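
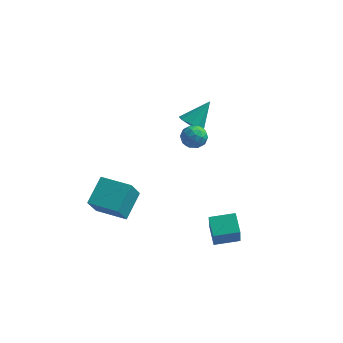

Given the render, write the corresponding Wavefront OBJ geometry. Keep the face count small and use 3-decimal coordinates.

v -0.21 0.013 2.718
v 0.253 0.306 2.227
v 0.707 -0.506 3.273
v 1.17 -0.213 2.782
v 0.826 0.22 3.267
v 0.26 0.541 2.924
v 0.7 -0.741 2.576
v 0.134 -0.42 2.233
v 0.816 -0.161 2.139
v 0.894 0.434 2.566
v 0.066 -0.634 2.934
v 0.144 -0.039 3.361
v -0.059 0.205 2.424
v 1.019 -0.405 3.076
v 0.817 -0.15 3.362
v 1.089 0.022 3.073
v -0.055 0.344 2.833
v 0.217 0.515 2.545
v 0.554 0.465 3.156
v 0.743 -0.715 2.955
v 1.015 -0.544 2.667
v -0.129 -0.222 2.427
v 0.143 -0.05 2.138
v 0.406 -0.665 2.344
v 0.544 0.103 2.083
v 1.083 -0.202 2.41
v 0.807 -0.513 2.289
v 0.474 -0.324 2.087
v 0.59 0.452 2.334
v 1.129 0.147 2.661
v 0.927 0.402 2.946
v 0.594 0.591 2.744
v 0.921 0.178 2.283
v -0.169 -0.347 2.839
v 0.37 -0.652 3.166
v 0.366 -0.791 2.756
v 0.033 -0.602 2.554
v -0.123 0.002 3.09
v 0.416 -0.303 3.417
v 0.486 0.124 3.413
v 0.153 0.313 3.211
v 0.039 -0.378 3.217
v 2.141 -2.01 -3.804
v 2.326 -2.736 -2.39
v 1.62 -1.078 -3.257
v 1.804 -1.804 -1.843
v 3.356 -1.416 -3.657
v 3.54 -2.142 -2.243
v 2.834 -0.484 -3.11
v 3.019 -1.21 -1.696
v -0.718 3.301 0.796
v -0.21 2.719 0.959
v -0.022 4.259 2.044
v 0.001 3.05 0.588
v -0.125 3.498 0.314
v -0.528 3.854 0.265
v -1.021 3.952 0.466
v -1.372 3.745 0.821
v -1.417 3.33 1.164
v -1.135 2.902 1.336
v -0.659 2.661 1.255
v -4.875 -0.023 -4.746
v -5.013 -0.868 -3.406
v -4.656 1.461 -3.787
v -4.794 0.615 -2.447
v -3.086 -0.295 -4.733
v -3.224 -1.141 -3.393
v -2.867 1.188 -3.774
v -3.005 0.343 -2.434
f 1 38 17
f 38 12 41
f 17 41 6
f 38 41 17
f 1 17 13
f 17 6 18
f 13 18 2
f 17 18 13
f 1 13 22
f 13 2 23
f 22 23 8
f 13 23 22
f 1 22 34
f 22 8 37
f 34 37 11
f 22 37 34
f 1 34 38
f 34 11 42
f 38 42 12
f 34 42 38
f 2 18 29
f 18 6 32
f 29 32 10
f 18 32 29
f 6 41 19
f 41 12 40
f 19 40 5
f 41 40 19
f 12 42 39
f 42 11 35
f 39 35 3
f 42 35 39
f 11 37 36
f 37 8 24
f 36 24 7
f 37 24 36
f 8 23 28
f 23 2 25
f 28 25 9
f 23 25 28
f 4 30 16
f 30 10 31
f 16 31 5
f 30 31 16
f 4 16 14
f 16 5 15
f 14 15 3
f 16 15 14
f 4 14 21
f 14 3 20
f 21 20 7
f 14 20 21
f 4 21 26
f 21 7 27
f 26 27 9
f 21 27 26
f 4 26 30
f 26 9 33
f 30 33 10
f 26 33 30
f 5 31 19
f 31 10 32
f 19 32 6
f 31 32 19
f 3 15 39
f 15 5 40
f 39 40 12
f 15 40 39
f 7 20 36
f 20 3 35
f 36 35 11
f 20 35 36
f 9 27 28
f 27 7 24
f 28 24 8
f 27 24 28
f 10 33 29
f 33 9 25
f 29 25 2
f 33 25 29
f 44 46 43
f 47 44 43
f 43 46 45
f 45 47 43
f 44 50 46
f 48 44 47
f 48 50 44
f 46 50 45
f 49 47 45
f 45 50 49
f 49 48 47
f 50 48 49
f 52 51 54
f 52 54 53
f 54 51 55
f 54 55 53
f 55 51 56
f 55 56 53
f 56 51 57
f 56 57 53
f 57 51 58
f 57 58 53
f 58 51 59
f 58 59 53
f 59 51 60
f 59 60 53
f 60 51 61
f 60 61 53
f 61 51 52
f 61 52 53
f 63 65 62
f 66 63 62
f 62 65 64
f 64 66 62
f 63 69 65
f 67 63 66
f 67 69 63
f 65 69 64
f 68 66 64
f 64 69 68
f 68 67 66
f 69 67 68



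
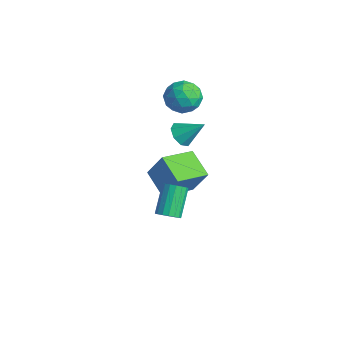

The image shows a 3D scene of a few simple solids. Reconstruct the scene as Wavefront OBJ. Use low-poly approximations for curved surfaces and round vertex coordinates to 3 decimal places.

v -2.19 -0.988 -3.444
v -1.436 -0.513 -1.834
v -2.414 0.993 -3.923
v -1.66 1.468 -2.313
v -0.56 -0.988 -4.207
v 0.194 -0.513 -2.597
v -0.784 0.993 -4.686
v -0.03 1.468 -3.076
v 4.085 -3.323 -1.077
v 4.51 -2.823 -1.151
v 3.639 -1.897 0.123
v 3.215 -2.397 0.197
v 4.279 -2.758 -1.356
v 3.408 -1.831 -0.082
v 4.004 -2.821 -1.498
v 3.133 -1.895 -0.224
v 3.747 -3 -1.543
v 2.877 -2.074 -0.269
v 3.568 -3.253 -1.481
v 2.698 -2.326 -0.207
v 3.508 -3.522 -1.327
v 2.637 -2.595 -0.053
v 3.579 -3.746 -1.116
v 2.709 -2.819 0.159
v 3.767 -3.872 -0.895
v 2.896 -2.945 0.379
v 4.027 -3.873 -0.717
v 3.157 -2.946 0.558
v 4.301 -3.748 -0.621
v 3.431 -2.821 0.654
v 4.525 -3.526 -0.629
v 3.655 -2.599 0.645
v 4.649 -3.257 -0.74
v 3.778 -2.33 0.534
v 4.643 -3.004 -0.928
v 3.773 -2.077 0.346
v 1.188 -0.902 2.09
v 1.75 -0.811 1.556
v 1.992 0.002 3.09
v 1.327 -0.391 1.517
v 0.823 -0.27 1.813
v 0.533 -0.519 2.271
v 0.626 -0.992 2.623
v 1.048 -1.412 2.662
v 1.553 -1.533 2.366
v 1.843 -1.284 1.908
v -2.219 0.634 2.783
v -1.646 0.924 3.655
v -0.734 0.276 1.925
v -0.161 0.566 2.797
v -0.76 -0.336 2.818
v -1.678 -0.115 3.348
v -0.702 1.315 2.232
v -1.62 1.536 2.762
v -0.708 1.344 3.314
v -0.744 0.324 3.677
v -1.636 0.876 1.903
v -1.672 -0.144 2.266
v -2.063 0.81 3.294
v -0.317 0.39 2.286
v -0.669 -0.14 2.298
v -0.332 0.03 2.811
v -2.082 0.2 3.114
v -1.745 0.37 3.627
v -1.224 -0.37 3.135
v -0.635 0.83 1.953
v -0.298 1 2.466
v -2.048 1.17 2.769
v -1.711 1.34 3.282
v -1.156 1.57 2.445
v -1.175 1.228 3.607
v -0.302 1.018 3.102
v -0.62 1.458 2.77
v -1.16 1.587 3.082
v -1.196 0.628 3.82
v -0.323 0.418 3.315
v -0.675 -0.112 3.328
v -1.215 0.018 3.639
v -0.645 0.876 3.619
v -2.057 0.782 2.265
v -1.184 0.572 1.76
v -1.165 1.182 1.941
v -1.705 1.312 2.252
v -2.078 0.182 2.478
v -1.205 -0.028 1.973
v -1.22 -0.387 2.498
v -1.76 -0.258 2.81
v -1.735 0.324 1.961
f 2 4 1
f 5 2 1
f 1 4 3
f 3 5 1
f 2 8 4
f 6 2 5
f 6 8 2
f 4 8 3
f 7 5 3
f 3 8 7
f 7 6 5
f 8 6 7
f 10 9 13
f 10 13 11
f 11 13 14
f 11 14 12
f 13 9 15
f 13 15 14
f 14 15 16
f 14 16 12
f 15 9 17
f 15 17 16
f 16 17 18
f 16 18 12
f 17 9 19
f 17 19 18
f 18 19 20
f 18 20 12
f 19 9 21
f 19 21 20
f 20 21 22
f 20 22 12
f 21 9 23
f 21 23 22
f 22 23 24
f 22 24 12
f 23 9 25
f 23 25 24
f 24 25 26
f 24 26 12
f 25 9 27
f 25 27 26
f 26 27 28
f 26 28 12
f 27 9 29
f 27 29 28
f 28 29 30
f 28 30 12
f 29 9 31
f 29 31 30
f 30 31 32
f 30 32 12
f 31 9 33
f 31 33 32
f 32 33 34
f 32 34 12
f 33 9 35
f 33 35 34
f 34 35 36
f 34 36 12
f 35 9 10
f 35 10 36
f 36 10 11
f 36 11 12
f 38 37 40
f 38 40 39
f 40 37 41
f 40 41 39
f 41 37 42
f 41 42 39
f 42 37 43
f 42 43 39
f 43 37 44
f 43 44 39
f 44 37 45
f 44 45 39
f 45 37 46
f 45 46 39
f 46 37 38
f 46 38 39
f 47 84 63
f 84 58 87
f 63 87 52
f 84 87 63
f 47 63 59
f 63 52 64
f 59 64 48
f 63 64 59
f 47 59 68
f 59 48 69
f 68 69 54
f 59 69 68
f 47 68 80
f 68 54 83
f 80 83 57
f 68 83 80
f 47 80 84
f 80 57 88
f 84 88 58
f 80 88 84
f 48 64 75
f 64 52 78
f 75 78 56
f 64 78 75
f 52 87 65
f 87 58 86
f 65 86 51
f 87 86 65
f 58 88 85
f 88 57 81
f 85 81 49
f 88 81 85
f 57 83 82
f 83 54 70
f 82 70 53
f 83 70 82
f 54 69 74
f 69 48 71
f 74 71 55
f 69 71 74
f 50 76 62
f 76 56 77
f 62 77 51
f 76 77 62
f 50 62 60
f 62 51 61
f 60 61 49
f 62 61 60
f 50 60 67
f 60 49 66
f 67 66 53
f 60 66 67
f 50 67 72
f 67 53 73
f 72 73 55
f 67 73 72
f 50 72 76
f 72 55 79
f 76 79 56
f 72 79 76
f 51 77 65
f 77 56 78
f 65 78 52
f 77 78 65
f 49 61 85
f 61 51 86
f 85 86 58
f 61 86 85
f 53 66 82
f 66 49 81
f 82 81 57
f 66 81 82
f 55 73 74
f 73 53 70
f 74 70 54
f 73 70 74
f 56 79 75
f 79 55 71
f 75 71 48
f 79 71 75



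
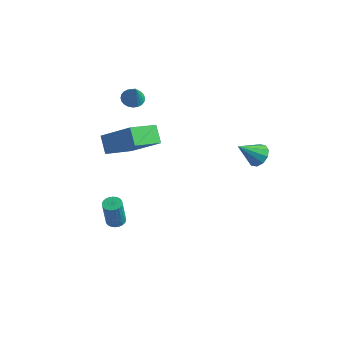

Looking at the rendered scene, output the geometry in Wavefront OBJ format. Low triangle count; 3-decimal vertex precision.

v -3.357 -0.522 3.164
v -2.873 -0.854 2.934
v -3.003 -0.818 4.336
v -2.771 -0.632 2.959
v -2.758 -0.393 3.016
v -2.837 -0.173 3.095
v -2.994 -0.007 3.184
v -3.207 0.08 3.271
v -3.442 0.076 3.341
v -3.665 -0.019 3.384
v -3.841 -0.19 3.393
v -3.943 -0.413 3.368
v -3.955 -0.651 3.311
v -3.877 -0.871 3.233
v -3.719 -1.037 3.143
v -3.507 -1.125 3.057
v -3.271 -1.121 2.987
v -3.049 -1.026 2.944
v -2.543 -3.814 -4.019
v -2.065 -3.591 -3.966
v -2.159 -3.763 -2.388
v -2.637 -3.986 -2.441
v -2.188 -3.425 -3.955
v -2.283 -3.597 -2.377
v -2.366 -3.319 -3.954
v -2.46 -3.491 -2.376
v -2.57 -3.288 -3.963
v -2.664 -3.46 -2.385
v -2.77 -3.337 -3.98
v -2.864 -3.509 -2.403
v -2.936 -3.458 -4.004
v -3.03 -3.63 -2.426
v -3.041 -3.634 -4.029
v -3.136 -3.806 -2.451
v -3.071 -3.838 -4.053
v -3.166 -4.01 -2.475
v -3.021 -4.037 -4.072
v -3.115 -4.209 -2.494
v -2.897 -4.203 -4.083
v -2.992 -4.375 -2.505
v -2.72 -4.309 -4.084
v -2.814 -4.481 -2.506
v -2.516 -4.34 -4.075
v -2.61 -4.512 -2.497
v -2.316 -4.291 -4.057
v -2.41 -4.463 -2.48
v -2.15 -4.17 -4.034
v -2.244 -4.342 -2.456
v -2.044 -3.994 -4.009
v -2.139 -4.166 -2.431
v -2.014 -3.79 -3.985
v -2.109 -3.962 -2.407
v -3.711 -0.591 0.116
v -4.303 -2.221 0.985
v -2.024 -0.47 1.491
v -2.616 -2.1 2.36
v -3.084 -1.2 -0.6
v -3.676 -2.83 0.269
v -1.397 -1.079 0.775
v -1.989 -2.709 1.644
v 3.596 0.066 1.131
v 4.119 -0.413 1.155
v 2.824 -0.726 2.189
v 4.207 -0.102 1.451
v 4.061 0.273 1.626
v 3.737 0.569 1.611
v 3.36 0.673 1.413
v 3.072 0.545 1.108
v 2.985 0.234 0.811
v 3.131 -0.142 0.637
v 3.454 -0.438 0.651
v 3.832 -0.541 0.849
f 2 1 4
f 2 4 3
f 4 1 5
f 4 5 3
f 5 1 6
f 5 6 3
f 6 1 7
f 6 7 3
f 7 1 8
f 7 8 3
f 8 1 9
f 8 9 3
f 9 1 10
f 9 10 3
f 10 1 11
f 10 11 3
f 11 1 12
f 11 12 3
f 12 1 13
f 12 13 3
f 13 1 14
f 13 14 3
f 14 1 15
f 14 15 3
f 15 1 16
f 15 16 3
f 16 1 17
f 16 17 3
f 17 1 18
f 17 18 3
f 18 1 2
f 18 2 3
f 20 19 23
f 20 23 21
f 21 23 24
f 21 24 22
f 23 19 25
f 23 25 24
f 24 25 26
f 24 26 22
f 25 19 27
f 25 27 26
f 26 27 28
f 26 28 22
f 27 19 29
f 27 29 28
f 28 29 30
f 28 30 22
f 29 19 31
f 29 31 30
f 30 31 32
f 30 32 22
f 31 19 33
f 31 33 32
f 32 33 34
f 32 34 22
f 33 19 35
f 33 35 34
f 34 35 36
f 34 36 22
f 35 19 37
f 35 37 36
f 36 37 38
f 36 38 22
f 37 19 39
f 37 39 38
f 38 39 40
f 38 40 22
f 39 19 41
f 39 41 40
f 40 41 42
f 40 42 22
f 41 19 43
f 41 43 42
f 42 43 44
f 42 44 22
f 43 19 45
f 43 45 44
f 44 45 46
f 44 46 22
f 45 19 47
f 45 47 46
f 46 47 48
f 46 48 22
f 47 19 49
f 47 49 48
f 48 49 50
f 48 50 22
f 49 19 51
f 49 51 50
f 50 51 52
f 50 52 22
f 51 19 20
f 51 20 52
f 52 20 21
f 52 21 22
f 54 56 53
f 57 54 53
f 53 56 55
f 55 57 53
f 54 60 56
f 58 54 57
f 58 60 54
f 56 60 55
f 59 57 55
f 55 60 59
f 59 58 57
f 60 58 59
f 62 61 64
f 62 64 63
f 64 61 65
f 64 65 63
f 65 61 66
f 65 66 63
f 66 61 67
f 66 67 63
f 67 61 68
f 67 68 63
f 68 61 69
f 68 69 63
f 69 61 70
f 69 70 63
f 70 61 71
f 70 71 63
f 71 61 72
f 71 72 63
f 72 61 62
f 72 62 63



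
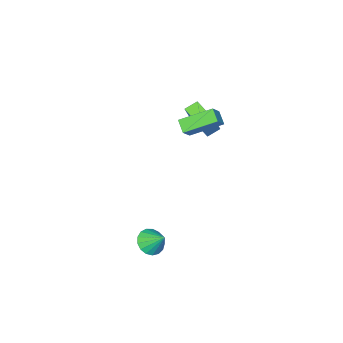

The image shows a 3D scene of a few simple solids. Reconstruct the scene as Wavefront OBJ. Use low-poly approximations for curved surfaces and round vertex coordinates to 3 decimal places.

v 3.883 0.251 -2.807
v 4.285 0.831 -3.349
v 3.757 1.249 -1.833
v 3.872 0.872 -3.444
v 3.461 0.771 -3.394
v 3.147 0.551 -3.208
v 3.002 0.262 -2.931
v 3.058 -0.03 -2.626
v 3.303 -0.257 -2.362
v 3.682 -0.367 -2.2
v 4.106 -0.336 -2.177
v 4.479 -0.171 -2.299
v 4.716 0.092 -2.537
v 4.761 0.391 -2.837
v 4.606 0.658 -3.13
v -2.002 -3.485 1.985
v -3.46 -2.205 2.956
v -1.705 -2.75 1.462
v -3.163 -1.47 2.433
v -1.257 -3.23 2.767
v -2.715 -1.95 3.738
v -0.96 -2.495 2.244
v -2.418 -1.215 3.215
v -3.849 -5.128 0.614
v -4.64 -4.901 1.002
v -3.694 -3.398 -0.08
v -4.485 -3.171 0.309
v -3.035 -4.649 1.991
v -3.826 -4.422 2.38
v -2.88 -2.919 1.298
v -3.671 -2.692 1.686
f 2 1 4
f 2 4 3
f 4 1 5
f 4 5 3
f 5 1 6
f 5 6 3
f 6 1 7
f 6 7 3
f 7 1 8
f 7 8 3
f 8 1 9
f 8 9 3
f 9 1 10
f 9 10 3
f 10 1 11
f 10 11 3
f 11 1 12
f 11 12 3
f 12 1 13
f 12 13 3
f 13 1 14
f 13 14 3
f 14 1 15
f 14 15 3
f 15 1 2
f 15 2 3
f 17 19 16
f 20 17 16
f 16 19 18
f 18 20 16
f 17 23 19
f 21 17 20
f 21 23 17
f 19 23 18
f 22 20 18
f 18 23 22
f 22 21 20
f 23 21 22
f 25 27 24
f 28 25 24
f 24 27 26
f 26 28 24
f 25 31 27
f 29 25 28
f 29 31 25
f 27 31 26
f 30 28 26
f 26 31 30
f 30 29 28
f 31 29 30



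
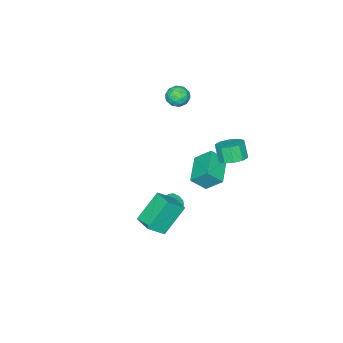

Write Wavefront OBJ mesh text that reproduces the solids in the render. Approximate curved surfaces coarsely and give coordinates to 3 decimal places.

v -1.389 -2.948 4.031
v -0.965 -3.438 4.442
v -1.995 -3.902 3.518
v -1.571 -4.392 3.929
v -2.087 -3.945 4.278
v -1.712 -3.355 4.596
v -1.248 -3.985 3.364
v -0.873 -3.395 3.682
v -0.878 -4.079 4.03
v -1.396 -4.054 4.595
v -1.564 -3.286 3.365
v -2.082 -3.261 3.93
v -1.124 -3.109 4.282
v -1.836 -4.231 3.678
v -2.139 -3.968 3.884
v -1.89 -4.256 4.125
v -1.563 -3.06 4.372
v -1.314 -3.348 4.614
v -1.973 -3.646 4.517
v -1.646 -3.992 3.346
v -1.397 -4.28 3.588
v -1.07 -3.084 3.835
v -0.821 -3.372 4.076
v -0.987 -3.694 3.443
v -0.823 -3.774 4.281
v -1.179 -4.335 3.979
v -0.989 -4.096 3.647
v -0.769 -3.749 3.834
v -1.128 -3.759 4.613
v -1.484 -4.32 4.311
v -1.788 -4.057 4.517
v -1.567 -3.711 4.704
v -1.077 -4.136 4.371
v -1.476 -3.02 3.649
v -1.832 -3.581 3.347
v -1.393 -3.629 3.256
v -1.172 -3.283 3.443
v -1.781 -3.005 3.981
v -2.137 -3.566 3.679
v -2.191 -3.591 4.126
v -1.971 -3.244 4.313
v -1.883 -3.204 3.589
v -3.07 -2.557 -2.74
v -2.421 -3.191 -1.894
v -3.395 -1.582 -1.76
v -2.746 -2.215 -0.914
v -1.494 -1.565 -3.206
v -0.845 -2.198 -2.36
v -1.819 -0.589 -2.226
v -1.17 -1.223 -1.38
v 0.7 -2.857 -4.364
v 1.173 -2.505 -4.391
v 0.812 -1.951 -3.462
v 0.34 -2.303 -3.436
v 0.87 -2.346 -4.604
v 0.509 -1.791 -3.676
v 0.488 -2.425 -4.705
v 0.127 -1.871 -3.777
v 0.205 -2.707 -4.647
v -0.156 -2.153 -3.718
v 0.154 -3.059 -4.456
v -0.207 -2.505 -3.528
v 0.359 -3.317 -4.222
v -0.002 -2.762 -3.294
v 0.723 -3.359 -4.055
v 0.363 -2.805 -3.127
v 1.078 -3.167 -4.032
v 0.717 -2.612 -3.104
v 1.255 -2.83 -4.165
v 0.894 -2.275 -3.237
v 2.161 -0.878 -1.15
v 3.07 -1.325 -0.288
v 2.607 0.282 -1.019
v 3.516 -0.165 -0.158
v 3.504 -1.215 -2.742
v 4.413 -1.662 -1.881
v 3.95 -0.055 -2.612
v 4.859 -0.502 -1.75
v -2.464 -0.375 -0.438
v -1.7 -0.809 -0.478
v -1.891 -1.239 0.539
v -2.656 -0.805 0.578
v -1.606 -0.322 -0.254
v -1.797 -0.752 0.762
v -1.839 0.144 -0.101
v -2.03 -0.285 0.915
v -2.312 0.412 -0.077
v -2.503 -0.017 0.94
v -2.843 0.38 -0.19
v -3.034 -0.05 0.826
v -3.229 0.059 -0.399
v -3.42 -0.371 0.618
v -3.323 -0.428 -0.622
v -3.514 -0.858 0.394
v -3.09 -0.895 -0.775
v -3.281 -1.324 0.241
v -2.617 -1.163 -0.8
v -2.808 -1.592 0.217
v -2.086 -1.13 -0.686
v -2.277 -1.56 0.33
f 1 38 17
f 38 12 41
f 17 41 6
f 38 41 17
f 1 17 13
f 17 6 18
f 13 18 2
f 17 18 13
f 1 13 22
f 13 2 23
f 22 23 8
f 13 23 22
f 1 22 34
f 22 8 37
f 34 37 11
f 22 37 34
f 1 34 38
f 34 11 42
f 38 42 12
f 34 42 38
f 2 18 29
f 18 6 32
f 29 32 10
f 18 32 29
f 6 41 19
f 41 12 40
f 19 40 5
f 41 40 19
f 12 42 39
f 42 11 35
f 39 35 3
f 42 35 39
f 11 37 36
f 37 8 24
f 36 24 7
f 37 24 36
f 8 23 28
f 23 2 25
f 28 25 9
f 23 25 28
f 4 30 16
f 30 10 31
f 16 31 5
f 30 31 16
f 4 16 14
f 16 5 15
f 14 15 3
f 16 15 14
f 4 14 21
f 14 3 20
f 21 20 7
f 14 20 21
f 4 21 26
f 21 7 27
f 26 27 9
f 21 27 26
f 4 26 30
f 26 9 33
f 30 33 10
f 26 33 30
f 5 31 19
f 31 10 32
f 19 32 6
f 31 32 19
f 3 15 39
f 15 5 40
f 39 40 12
f 15 40 39
f 7 20 36
f 20 3 35
f 36 35 11
f 20 35 36
f 9 27 28
f 27 7 24
f 28 24 8
f 27 24 28
f 10 33 29
f 33 9 25
f 29 25 2
f 33 25 29
f 44 46 43
f 47 44 43
f 43 46 45
f 45 47 43
f 44 50 46
f 48 44 47
f 48 50 44
f 46 50 45
f 49 47 45
f 45 50 49
f 49 48 47
f 50 48 49
f 52 51 55
f 52 55 53
f 53 55 56
f 53 56 54
f 55 51 57
f 55 57 56
f 56 57 58
f 56 58 54
f 57 51 59
f 57 59 58
f 58 59 60
f 58 60 54
f 59 51 61
f 59 61 60
f 60 61 62
f 60 62 54
f 61 51 63
f 61 63 62
f 62 63 64
f 62 64 54
f 63 51 65
f 63 65 64
f 64 65 66
f 64 66 54
f 65 51 67
f 65 67 66
f 66 67 68
f 66 68 54
f 67 51 69
f 67 69 68
f 68 69 70
f 68 70 54
f 69 51 52
f 69 52 70
f 70 52 53
f 70 53 54
f 72 74 71
f 75 72 71
f 71 74 73
f 73 75 71
f 72 78 74
f 76 72 75
f 76 78 72
f 74 78 73
f 77 75 73
f 73 78 77
f 77 76 75
f 78 76 77
f 80 79 83
f 80 83 81
f 81 83 84
f 81 84 82
f 83 79 85
f 83 85 84
f 84 85 86
f 84 86 82
f 85 79 87
f 85 87 86
f 86 87 88
f 86 88 82
f 87 79 89
f 87 89 88
f 88 89 90
f 88 90 82
f 89 79 91
f 89 91 90
f 90 91 92
f 90 92 82
f 91 79 93
f 91 93 92
f 92 93 94
f 92 94 82
f 93 79 95
f 93 95 94
f 94 95 96
f 94 96 82
f 95 79 97
f 95 97 96
f 96 97 98
f 96 98 82
f 97 79 99
f 97 99 98
f 98 99 100
f 98 100 82
f 99 79 80
f 99 80 100
f 100 80 81
f 100 81 82



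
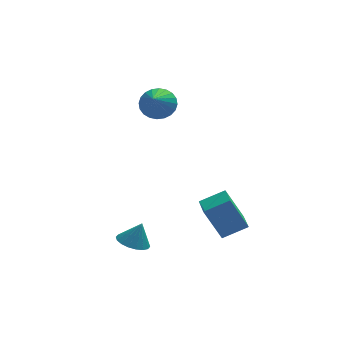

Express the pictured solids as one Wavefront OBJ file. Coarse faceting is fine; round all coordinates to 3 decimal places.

v -1.387 -1.595 -3.384
v -0.672 -1.77 -3.642
v -0.973 -1.485 -2.316
v -0.683 -1.425 -3.674
v -0.833 -1.113 -3.647
v -1.093 -0.896 -3.569
v -1.411 -0.818 -3.454
v -1.724 -0.894 -3.325
v -1.97 -1.108 -3.208
v -2.101 -1.419 -3.125
v -2.091 -1.765 -3.094
v -1.94 -2.076 -3.12
v -1.681 -2.293 -3.199
v -1.363 -2.371 -3.314
v -1.049 -2.295 -3.443
v -0.803 -2.081 -3.56
v 0.375 3.444 2.142
v 0.81 3.848 2.779
v -0.035 2.096 3.278
v 0.498 3.977 2.819
v 0.168 4.024 2.757
v -0.131 3.984 2.6
v -0.352 3.861 2.374
v -0.463 3.675 2.113
v -0.446 3.454 1.856
v -0.304 3.231 1.643
v -0.059 3.041 1.506
v 0.253 2.912 1.465
v 0.583 2.864 1.528
v 0.881 2.905 1.684
v 1.103 3.028 1.91
v 1.214 3.214 2.172
v 1.197 3.435 2.429
v 1.055 3.658 2.642
v 2.554 -1.152 -3.855
v 1.765 -0.907 -2.234
v 2.555 0.123 -4.048
v 1.766 0.368 -2.426
v 3.734 -1.068 -3.294
v 2.945 -0.823 -1.672
v 3.735 0.207 -3.486
v 2.946 0.452 -1.865
f 2 1 4
f 2 4 3
f 4 1 5
f 4 5 3
f 5 1 6
f 5 6 3
f 6 1 7
f 6 7 3
f 7 1 8
f 7 8 3
f 8 1 9
f 8 9 3
f 9 1 10
f 9 10 3
f 10 1 11
f 10 11 3
f 11 1 12
f 11 12 3
f 12 1 13
f 12 13 3
f 13 1 14
f 13 14 3
f 14 1 15
f 14 15 3
f 15 1 16
f 15 16 3
f 16 1 2
f 16 2 3
f 18 17 20
f 18 20 19
f 20 17 21
f 20 21 19
f 21 17 22
f 21 22 19
f 22 17 23
f 22 23 19
f 23 17 24
f 23 24 19
f 24 17 25
f 24 25 19
f 25 17 26
f 25 26 19
f 26 17 27
f 26 27 19
f 27 17 28
f 27 28 19
f 28 17 29
f 28 29 19
f 29 17 30
f 29 30 19
f 30 17 31
f 30 31 19
f 31 17 32
f 31 32 19
f 32 17 33
f 32 33 19
f 33 17 34
f 33 34 19
f 34 17 18
f 34 18 19
f 36 38 35
f 39 36 35
f 35 38 37
f 37 39 35
f 36 42 38
f 40 36 39
f 40 42 36
f 38 42 37
f 41 39 37
f 37 42 41
f 41 40 39
f 42 40 41



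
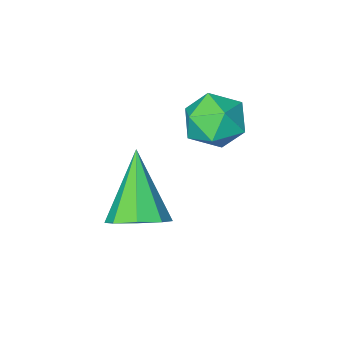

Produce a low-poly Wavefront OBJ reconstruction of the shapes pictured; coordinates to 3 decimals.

v -0.76 0.893 -1.644
v -0.119 0.525 -1.675
v -1.34 -0.233 -0.256
v -0.101 0.961 -1.314
v -0.469 1.357 -1.146
v -1.007 1.482 -1.27
v -1.4 1.262 -1.613
v -1.418 0.826 -1.974
v -1.05 0.43 -2.142
v -0.512 0.305 -2.018
v -3.077 0.622 0.895
v -2.452 0.155 0.68
v -3.768 0.165 -0.12
v -3.143 -0.302 -0.335
v -3.556 -0.465 0.342
v -3.129 -0.182 0.97
v -3.091 0.502 -0.41
v -2.664 0.785 0.218
v -2.461 0.081 -0.126
v -2.748 -0.517 0.338
v -3.472 0.837 0.222
v -3.759 0.239 0.686
f 2 1 4
f 2 4 3
f 4 1 5
f 4 5 3
f 5 1 6
f 5 6 3
f 6 1 7
f 6 7 3
f 7 1 8
f 7 8 3
f 8 1 9
f 8 9 3
f 9 1 10
f 9 10 3
f 10 1 2
f 10 2 3
f 11 22 16
f 11 16 12
f 11 12 18
f 11 18 21
f 11 21 22
f 12 16 20
f 16 22 15
f 22 21 13
f 21 18 17
f 18 12 19
f 14 20 15
f 14 15 13
f 14 13 17
f 14 17 19
f 14 19 20
f 15 20 16
f 13 15 22
f 17 13 21
f 19 17 18
f 20 19 12



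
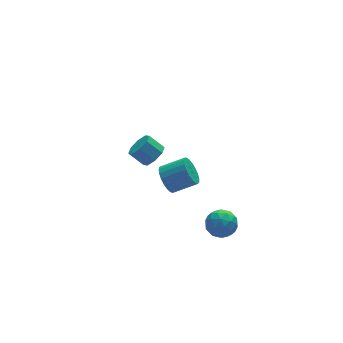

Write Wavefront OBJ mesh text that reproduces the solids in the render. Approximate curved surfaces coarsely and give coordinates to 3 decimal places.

v -4.609 -1.838 2.54
v -4.135 -1.297 2.016
v -2.878 -1.72 2.715
v -3.351 -2.262 3.24
v -4.219 -1.075 2.3
v -2.961 -1.499 2.999
v -4.37 -0.985 2.626
v -3.112 -1.409 3.325
v -4.562 -1.043 2.937
v -3.304 -1.466 3.636
v -4.762 -1.238 3.18
v -3.504 -1.661 3.879
v -4.936 -1.537 3.311
v -3.678 -1.96 4.01
v -5.053 -1.888 3.31
v -3.795 -2.311 4.009
v -5.094 -2.23 3.175
v -3.836 -2.654 3.875
v -5.05 -2.505 2.931
v -3.793 -2.928 3.63
v -4.931 -2.664 2.619
v -3.673 -3.088 3.318
v -4.755 -2.681 2.294
v -3.498 -3.104 2.993
v -4.555 -2.552 2.011
v -3.297 -2.975 2.71
v -4.363 -2.299 1.82
v -3.106 -2.722 2.519
v -4.215 -1.967 1.753
v -2.957 -2.39 2.452
v -4.134 -1.613 1.823
v -2.876 -2.036 2.522
v -1.596 -2.687 -0.635
v -1.187 -3.25 -1.292
v -2.913 -3.49 -0.768
v -2.504 -4.053 -1.425
v -2.22 -4.099 -0.512
v -1.406 -3.602 -0.43
v -2.694 -3.138 -1.63
v -1.88 -2.641 -1.548
v -1.865 -3.528 -1.907
v -1.573 -4.122 -1.216
v -2.527 -2.618 -0.844
v -2.235 -3.212 -0.153
v -1.276 -2.898 -0.952
v -2.824 -3.842 -1.108
v -2.657 -3.869 -0.571
v -2.417 -4.2 -0.958
v -1.405 -3.105 -0.445
v -1.164 -3.436 -0.832
v -1.772 -3.935 -0.373
v -2.936 -3.304 -1.228
v -2.695 -3.635 -1.615
v -1.683 -2.54 -1.102
v -1.443 -2.871 -1.489
v -2.328 -2.805 -1.687
v -1.434 -3.392 -1.7
v -2.208 -3.864 -1.778
v -2.32 -3.326 -1.898
v -1.841 -3.035 -1.85
v -1.262 -3.741 -1.294
v -2.036 -4.213 -1.372
v -1.869 -4.24 -0.835
v -1.391 -3.949 -0.787
v -1.661 -3.905 -1.655
v -2.064 -2.527 -0.688
v -2.838 -2.999 -0.766
v -2.709 -2.791 -1.273
v -2.231 -2.5 -1.225
v -1.892 -2.876 -0.282
v -2.666 -3.348 -0.36
v -2.259 -3.705 -0.21
v -1.78 -3.414 -0.162
v -2.439 -2.835 -0.405
v -3.101 3.637 -0.959
v -2.467 4.187 -0.825
v -3.145 4.774 -0.027
v -3.779 4.223 -0.161
v -2.866 4.377 -1.303
v -3.543 4.964 -0.505
v -3.402 4.134 -1.58
v -4.079 4.72 -0.782
v -3.762 3.599 -1.492
v -4.44 4.186 -0.694
v -3.735 3.086 -1.093
v -4.413 3.673 -0.295
v -3.337 2.896 -0.615
v -4.014 3.483 0.183
v -2.801 3.14 -0.338
v -3.478 3.726 0.46
v -2.44 3.674 -0.426
v -3.118 4.261 0.372
f 2 1 5
f 2 5 3
f 3 5 6
f 3 6 4
f 5 1 7
f 5 7 6
f 6 7 8
f 6 8 4
f 7 1 9
f 7 9 8
f 8 9 10
f 8 10 4
f 9 1 11
f 9 11 10
f 10 11 12
f 10 12 4
f 11 1 13
f 11 13 12
f 12 13 14
f 12 14 4
f 13 1 15
f 13 15 14
f 14 15 16
f 14 16 4
f 15 1 17
f 15 17 16
f 16 17 18
f 16 18 4
f 17 1 19
f 17 19 18
f 18 19 20
f 18 20 4
f 19 1 21
f 19 21 20
f 20 21 22
f 20 22 4
f 21 1 23
f 21 23 22
f 22 23 24
f 22 24 4
f 23 1 25
f 23 25 24
f 24 25 26
f 24 26 4
f 25 1 27
f 25 27 26
f 26 27 28
f 26 28 4
f 27 1 29
f 27 29 28
f 28 29 30
f 28 30 4
f 29 1 31
f 29 31 30
f 30 31 32
f 30 32 4
f 31 1 2
f 31 2 32
f 32 2 3
f 32 3 4
f 33 70 49
f 70 44 73
f 49 73 38
f 70 73 49
f 33 49 45
f 49 38 50
f 45 50 34
f 49 50 45
f 33 45 54
f 45 34 55
f 54 55 40
f 45 55 54
f 33 54 66
f 54 40 69
f 66 69 43
f 54 69 66
f 33 66 70
f 66 43 74
f 70 74 44
f 66 74 70
f 34 50 61
f 50 38 64
f 61 64 42
f 50 64 61
f 38 73 51
f 73 44 72
f 51 72 37
f 73 72 51
f 44 74 71
f 74 43 67
f 71 67 35
f 74 67 71
f 43 69 68
f 69 40 56
f 68 56 39
f 69 56 68
f 40 55 60
f 55 34 57
f 60 57 41
f 55 57 60
f 36 62 48
f 62 42 63
f 48 63 37
f 62 63 48
f 36 48 46
f 48 37 47
f 46 47 35
f 48 47 46
f 36 46 53
f 46 35 52
f 53 52 39
f 46 52 53
f 36 53 58
f 53 39 59
f 58 59 41
f 53 59 58
f 36 58 62
f 58 41 65
f 62 65 42
f 58 65 62
f 37 63 51
f 63 42 64
f 51 64 38
f 63 64 51
f 35 47 71
f 47 37 72
f 71 72 44
f 47 72 71
f 39 52 68
f 52 35 67
f 68 67 43
f 52 67 68
f 41 59 60
f 59 39 56
f 60 56 40
f 59 56 60
f 42 65 61
f 65 41 57
f 61 57 34
f 65 57 61
f 76 75 79
f 76 79 77
f 77 79 80
f 77 80 78
f 79 75 81
f 79 81 80
f 80 81 82
f 80 82 78
f 81 75 83
f 81 83 82
f 82 83 84
f 82 84 78
f 83 75 85
f 83 85 84
f 84 85 86
f 84 86 78
f 85 75 87
f 85 87 86
f 86 87 88
f 86 88 78
f 87 75 89
f 87 89 88
f 88 89 90
f 88 90 78
f 89 75 91
f 89 91 90
f 90 91 92
f 90 92 78
f 91 75 76
f 91 76 92
f 92 76 77
f 92 77 78



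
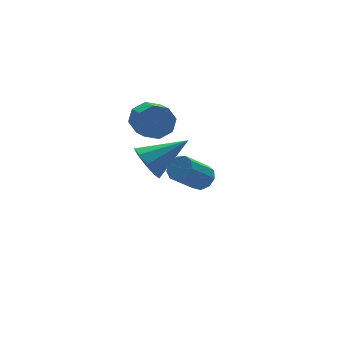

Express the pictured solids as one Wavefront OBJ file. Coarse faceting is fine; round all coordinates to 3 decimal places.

v -3.162 -0.395 0.149
v -2.767 -0.016 -0.378
v -1.738 -0.685 1.011
v -2.926 0.31 -0.006
v -3.195 0.306 0.439
v -3.449 -0.026 0.748
v -3.569 -0.531 0.777
v -3.499 -0.972 0.512
v -3.271 -1.144 0.077
v -2.992 -0.966 -0.324
v -2.793 -0.52 -0.503
v -0.908 3.894 -0.828
v -0.354 4.011 -0.322
v -0.517 3.063 0.075
v -1.072 2.946 -0.432
v -0.875 4.182 -0.126
v -1.038 3.235 0.271
v -1.415 4.185 -0.342
v -1.578 3.237 0.055
v -1.658 4.017 -0.843
v -1.821 3.069 -0.446
v -1.463 3.777 -1.335
v -1.626 2.829 -0.938
v -0.942 3.605 -1.531
v -1.105 2.658 -1.134
v -0.402 3.603 -1.315
v -0.565 2.655 -0.918
v -0.159 3.771 -0.814
v -0.322 2.823 -0.417
v 1.102 3.474 -4.493
v 1.507 3.292 -4.103
v 0.462 3.124 -3.098
v 0.058 3.306 -3.487
v 1.464 3.693 -4.081
v 0.419 3.525 -3.075
v 1.252 3.991 -4.251
v 0.207 3.823 -3.246
v 0.97 4.047 -4.535
v -0.075 3.88 -3.529
v 0.75 3.835 -4.798
v -0.295 3.668 -3.793
v 0.695 3.454 -4.919
v -0.35 3.286 -3.914
v 0.831 3.082 -4.841
v -0.214 2.915 -3.835
v 1.093 2.894 -4.599
v 0.048 2.726 -3.593
v 1.36 2.976 -4.308
v 0.315 2.809 -3.302
f 2 1 4
f 2 4 3
f 4 1 5
f 4 5 3
f 5 1 6
f 5 6 3
f 6 1 7
f 6 7 3
f 7 1 8
f 7 8 3
f 8 1 9
f 8 9 3
f 9 1 10
f 9 10 3
f 10 1 11
f 10 11 3
f 11 1 2
f 11 2 3
f 13 12 16
f 13 16 14
f 14 16 17
f 14 17 15
f 16 12 18
f 16 18 17
f 17 18 19
f 17 19 15
f 18 12 20
f 18 20 19
f 19 20 21
f 19 21 15
f 20 12 22
f 20 22 21
f 21 22 23
f 21 23 15
f 22 12 24
f 22 24 23
f 23 24 25
f 23 25 15
f 24 12 26
f 24 26 25
f 25 26 27
f 25 27 15
f 26 12 28
f 26 28 27
f 27 28 29
f 27 29 15
f 28 12 13
f 28 13 29
f 29 13 14
f 29 14 15
f 31 30 34
f 31 34 32
f 32 34 35
f 32 35 33
f 34 30 36
f 34 36 35
f 35 36 37
f 35 37 33
f 36 30 38
f 36 38 37
f 37 38 39
f 37 39 33
f 38 30 40
f 38 40 39
f 39 40 41
f 39 41 33
f 40 30 42
f 40 42 41
f 41 42 43
f 41 43 33
f 42 30 44
f 42 44 43
f 43 44 45
f 43 45 33
f 44 30 46
f 44 46 45
f 45 46 47
f 45 47 33
f 46 30 48
f 46 48 47
f 47 48 49
f 47 49 33
f 48 30 31
f 48 31 49
f 49 31 32
f 49 32 33



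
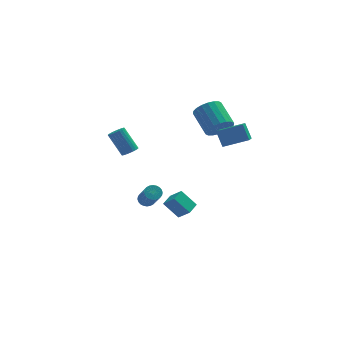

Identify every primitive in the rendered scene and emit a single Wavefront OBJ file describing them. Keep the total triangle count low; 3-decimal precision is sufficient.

v -1.769 1.986 -4.486
v -1.417 1.728 -4.787
v -1.18 0.496 -3.456
v -1.531 0.754 -3.154
v -1.295 1.861 -4.687
v -1.057 0.628 -3.355
v -1.244 2.012 -4.555
v -1.006 0.78 -3.224
v -1.273 2.16 -4.413
v -1.036 0.927 -3.082
v -1.378 2.281 -4.283
v -1.14 1.049 -2.951
v -1.542 2.357 -4.183
v -1.305 1.125 -2.851
v -1.741 2.377 -4.129
v -1.503 1.145 -2.797
v -1.944 2.337 -4.13
v -1.706 1.105 -2.798
v -2.12 2.244 -4.184
v -1.883 1.012 -2.853
v -2.243 2.112 -4.285
v -2.005 0.879 -2.953
v -2.294 1.96 -4.416
v -2.056 0.728 -3.085
v -2.264 1.813 -4.558
v -2.027 0.58 -3.227
v -2.16 1.691 -4.689
v -1.922 0.459 -3.357
v -1.995 1.615 -4.789
v -1.758 0.383 -3.457
v -1.797 1.595 -4.843
v -1.559 0.363 -3.511
v -1.594 1.635 -4.842
v -1.356 0.403 -3.51
v 0.007 -2.821 -2.631
v -0.784 -2.45 -1.696
v -0.544 -2.331 -3.292
v -1.335 -1.961 -2.356
v 0.495 -2.099 -2.504
v -0.296 -1.729 -1.568
v -0.056 -1.61 -3.164
v -0.847 -1.239 -2.229
v 2.018 -0.417 2.461
v 2.636 -0.582 3.05
v 2.14 0.772 3.949
v 1.522 0.937 3.359
v 2.817 -0.35 2.799
v 2.32 1.005 3.698
v 2.839 -0.13 2.481
v 2.343 1.225 3.38
v 2.699 0.032 2.159
v 2.203 1.387 3.058
v 2.424 0.106 1.896
v 1.928 1.461 2.795
v 2.069 0.075 1.745
v 1.572 1.43 2.644
v 1.703 -0.052 1.736
v 1.207 1.303 2.635
v 1.4 -0.252 1.871
v 0.904 1.102 2.77
v 1.22 -0.485 2.122
v 0.723 0.87 3.021
v 1.197 -0.705 2.44
v 0.701 0.65 3.339
v 1.337 -0.867 2.762
v 0.841 0.488 3.661
v 1.612 -0.941 3.025
v 1.116 0.414 3.924
v 1.968 -0.91 3.176
v 1.471 0.445 4.075
v 2.333 -0.783 3.185
v 1.837 0.572 4.084
v -3.081 -1.613 1.759
v -2.678 -1.75 2.038
v -3.355 -1.124 3.321
v -3.759 -0.987 3.041
v -2.623 -1.568 1.978
v -3.301 -0.942 3.261
v -2.639 -1.393 1.885
v -3.316 -0.767 3.168
v -2.722 -1.252 1.772
v -3.399 -0.626 3.055
v -2.859 -1.165 1.657
v -3.536 -0.539 2.94
v -3.031 -1.147 1.558
v -3.708 -0.521 2.841
v -3.21 -1.2 1.489
v -3.887 -0.573 2.772
v -3.369 -1.315 1.461
v -4.047 -0.689 2.744
v -3.485 -1.476 1.479
v -4.162 -0.85 2.762
v -3.539 -1.658 1.539
v -4.217 -1.032 2.822
v -3.524 -1.833 1.632
v -4.201 -1.207 2.915
v -3.441 -1.974 1.745
v -4.118 -1.348 3.028
v -3.304 -2.061 1.86
v -3.981 -1.435 3.143
v -3.132 -2.079 1.959
v -3.809 -1.453 3.242
v -2.953 -2.027 2.028
v -3.63 -1.4 3.311
v -2.793 -1.911 2.056
v -3.471 -1.285 3.339
v 1.636 -3.619 2.944
v 1.365 -3.102 3.853
v 1.929 -2.744 2.533
v 1.659 -2.227 3.442
v 3.021 -3.833 3.478
v 2.751 -3.316 4.387
v 3.315 -2.958 3.067
v 3.044 -2.441 3.976
f 2 1 5
f 2 5 3
f 3 5 6
f 3 6 4
f 5 1 7
f 5 7 6
f 6 7 8
f 6 8 4
f 7 1 9
f 7 9 8
f 8 9 10
f 8 10 4
f 9 1 11
f 9 11 10
f 10 11 12
f 10 12 4
f 11 1 13
f 11 13 12
f 12 13 14
f 12 14 4
f 13 1 15
f 13 15 14
f 14 15 16
f 14 16 4
f 15 1 17
f 15 17 16
f 16 17 18
f 16 18 4
f 17 1 19
f 17 19 18
f 18 19 20
f 18 20 4
f 19 1 21
f 19 21 20
f 20 21 22
f 20 22 4
f 21 1 23
f 21 23 22
f 22 23 24
f 22 24 4
f 23 1 25
f 23 25 24
f 24 25 26
f 24 26 4
f 25 1 27
f 25 27 26
f 26 27 28
f 26 28 4
f 27 1 29
f 27 29 28
f 28 29 30
f 28 30 4
f 29 1 31
f 29 31 30
f 30 31 32
f 30 32 4
f 31 1 33
f 31 33 32
f 32 33 34
f 32 34 4
f 33 1 2
f 33 2 34
f 34 2 3
f 34 3 4
f 36 38 35
f 39 36 35
f 35 38 37
f 37 39 35
f 36 42 38
f 40 36 39
f 40 42 36
f 38 42 37
f 41 39 37
f 37 42 41
f 41 40 39
f 42 40 41
f 44 43 47
f 44 47 45
f 45 47 48
f 45 48 46
f 47 43 49
f 47 49 48
f 48 49 50
f 48 50 46
f 49 43 51
f 49 51 50
f 50 51 52
f 50 52 46
f 51 43 53
f 51 53 52
f 52 53 54
f 52 54 46
f 53 43 55
f 53 55 54
f 54 55 56
f 54 56 46
f 55 43 57
f 55 57 56
f 56 57 58
f 56 58 46
f 57 43 59
f 57 59 58
f 58 59 60
f 58 60 46
f 59 43 61
f 59 61 60
f 60 61 62
f 60 62 46
f 61 43 63
f 61 63 62
f 62 63 64
f 62 64 46
f 63 43 65
f 63 65 64
f 64 65 66
f 64 66 46
f 65 43 67
f 65 67 66
f 66 67 68
f 66 68 46
f 67 43 69
f 67 69 68
f 68 69 70
f 68 70 46
f 69 43 71
f 69 71 70
f 70 71 72
f 70 72 46
f 71 43 44
f 71 44 72
f 72 44 45
f 72 45 46
f 74 73 77
f 74 77 75
f 75 77 78
f 75 78 76
f 77 73 79
f 77 79 78
f 78 79 80
f 78 80 76
f 79 73 81
f 79 81 80
f 80 81 82
f 80 82 76
f 81 73 83
f 81 83 82
f 82 83 84
f 82 84 76
f 83 73 85
f 83 85 84
f 84 85 86
f 84 86 76
f 85 73 87
f 85 87 86
f 86 87 88
f 86 88 76
f 87 73 89
f 87 89 88
f 88 89 90
f 88 90 76
f 89 73 91
f 89 91 90
f 90 91 92
f 90 92 76
f 91 73 93
f 91 93 92
f 92 93 94
f 92 94 76
f 93 73 95
f 93 95 94
f 94 95 96
f 94 96 76
f 95 73 97
f 95 97 96
f 96 97 98
f 96 98 76
f 97 73 99
f 97 99 98
f 98 99 100
f 98 100 76
f 99 73 101
f 99 101 100
f 100 101 102
f 100 102 76
f 101 73 103
f 101 103 102
f 102 103 104
f 102 104 76
f 103 73 105
f 103 105 104
f 104 105 106
f 104 106 76
f 105 73 74
f 105 74 106
f 106 74 75
f 106 75 76
f 108 110 107
f 111 108 107
f 107 110 109
f 109 111 107
f 108 114 110
f 112 108 111
f 112 114 108
f 110 114 109
f 113 111 109
f 109 114 113
f 113 112 111
f 114 112 113



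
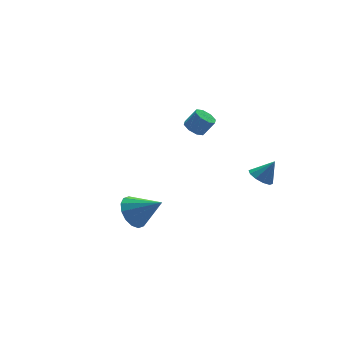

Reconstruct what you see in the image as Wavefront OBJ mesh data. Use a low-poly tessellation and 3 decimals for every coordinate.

v 3.177 -2.108 -1.842
v 3.574 -2.555 -2.186
v 3.843 -2.272 -0.858
v 3.741 -2.165 -2.234
v 3.693 -1.754 -2.133
v 3.447 -1.478 -1.92
v 3.098 -1.443 -1.678
v 2.779 -1.661 -1.498
v 2.612 -2.051 -1.45
v 2.661 -2.462 -1.551
v 2.907 -2.738 -1.764
v 3.256 -2.773 -2.006
v -3.34 -1.482 -2.336
v -2.604 -0.912 -2.464
v -2.4 -2.478 -1.364
v -2.83 -0.739 -2.069
v -3.192 -0.766 -1.746
v -3.594 -0.984 -1.58
v -3.928 -1.336 -1.617
v -4.105 -1.727 -1.847
v -4.077 -2.052 -2.208
v -3.851 -2.225 -2.603
v -3.489 -2.198 -2.926
v -3.087 -1.98 -3.092
v -2.753 -1.628 -3.055
v -2.576 -1.237 -2.825
v 2.235 2.523 -0.775
v 2.717 2.842 -0.997
v 3.248 2.617 -0.167
v 2.765 2.297 0.055
v 2.425 3.111 -0.737
v 2.956 2.886 0.093
v 2.022 3.036 -0.499
v 2.552 2.81 0.33
v 1.743 2.659 -0.423
v 2.273 2.434 0.406
v 1.752 2.203 -0.553
v 2.283 1.978 0.277
v 2.044 1.934 -0.813
v 2.575 1.709 0.017
v 2.448 2.01 -1.05
v 2.978 1.784 -0.221
v 2.727 2.386 -1.126
v 3.257 2.161 -0.297
f 2 1 4
f 2 4 3
f 4 1 5
f 4 5 3
f 5 1 6
f 5 6 3
f 6 1 7
f 6 7 3
f 7 1 8
f 7 8 3
f 8 1 9
f 8 9 3
f 9 1 10
f 9 10 3
f 10 1 11
f 10 11 3
f 11 1 12
f 11 12 3
f 12 1 2
f 12 2 3
f 14 13 16
f 14 16 15
f 16 13 17
f 16 17 15
f 17 13 18
f 17 18 15
f 18 13 19
f 18 19 15
f 19 13 20
f 19 20 15
f 20 13 21
f 20 21 15
f 21 13 22
f 21 22 15
f 22 13 23
f 22 23 15
f 23 13 24
f 23 24 15
f 24 13 25
f 24 25 15
f 25 13 26
f 25 26 15
f 26 13 14
f 26 14 15
f 28 27 31
f 28 31 29
f 29 31 32
f 29 32 30
f 31 27 33
f 31 33 32
f 32 33 34
f 32 34 30
f 33 27 35
f 33 35 34
f 34 35 36
f 34 36 30
f 35 27 37
f 35 37 36
f 36 37 38
f 36 38 30
f 37 27 39
f 37 39 38
f 38 39 40
f 38 40 30
f 39 27 41
f 39 41 40
f 40 41 42
f 40 42 30
f 41 27 43
f 41 43 42
f 42 43 44
f 42 44 30
f 43 27 28
f 43 28 44
f 44 28 29
f 44 29 30



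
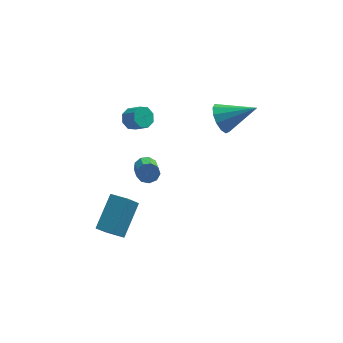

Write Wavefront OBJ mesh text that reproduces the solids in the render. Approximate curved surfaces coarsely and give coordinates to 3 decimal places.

v -2.549 3.434 1.21
v -2.031 3.849 1.064
v -1.433 3.322 1.684
v -1.951 2.906 1.83
v -2.309 4.014 1.472
v -1.711 3.486 2.092
v -2.728 3.838 1.726
v -2.13 3.311 2.347
v -3.042 3.426 1.678
v -2.444 2.898 2.298
v -3.067 3.018 1.356
v -2.469 2.491 1.976
v -2.789 2.854 0.948
v -2.191 2.326 1.568
v -2.37 3.029 0.693
v -1.772 2.502 1.314
v -2.056 3.442 0.742
v -1.458 2.914 1.362
v -4.79 -1.811 -2.665
v -3.923 -0.283 -1.391
v -4.239 -1.3 -3.652
v -3.372 0.227 -2.378
v -3.908 -2.447 -2.502
v -3.041 -0.92 -1.228
v -3.357 -1.937 -3.489
v -2.49 -0.409 -2.215
v 2.052 2.573 1.69
v 2.527 2.69 0.875
v 3.868 2.307 2.71
v 2.477 3.177 1.092
v 2.292 3.472 1.498
v 2.031 3.482 1.965
v 1.776 3.204 2.345
v 1.61 2.725 2.517
v 1.583 2.198 2.426
v 1.706 1.79 2.101
v 1.938 1.631 1.646
v 2.207 1.771 1.205
v 2.426 2.166 0.917
v -1.905 2.669 -2.276
v -1.367 2.848 -1.981
v -1.316 1.691 -1.368
v -1.855 1.511 -1.664
v -1.714 2.961 -1.739
v -1.664 1.804 -1.127
v -2.151 2.936 -1.75
v -2.101 1.779 -1.137
v -2.473 2.787 -2.006
v -2.423 1.63 -1.394
v -2.529 2.582 -2.389
v -2.479 1.425 -1.777
v -2.293 2.418 -2.719
v -2.243 1.26 -2.107
v -1.876 2.371 -2.842
v -1.825 1.214 -2.23
v -1.472 2.463 -2.7
v -1.422 1.306 -2.088
v -1.271 2.652 -2.36
v -1.221 1.495 -1.748
f 2 1 5
f 2 5 3
f 3 5 6
f 3 6 4
f 5 1 7
f 5 7 6
f 6 7 8
f 6 8 4
f 7 1 9
f 7 9 8
f 8 9 10
f 8 10 4
f 9 1 11
f 9 11 10
f 10 11 12
f 10 12 4
f 11 1 13
f 11 13 12
f 12 13 14
f 12 14 4
f 13 1 15
f 13 15 14
f 14 15 16
f 14 16 4
f 15 1 17
f 15 17 16
f 16 17 18
f 16 18 4
f 17 1 2
f 17 2 18
f 18 2 3
f 18 3 4
f 20 22 19
f 23 20 19
f 19 22 21
f 21 23 19
f 20 26 22
f 24 20 23
f 24 26 20
f 22 26 21
f 25 23 21
f 21 26 25
f 25 24 23
f 26 24 25
f 28 27 30
f 28 30 29
f 30 27 31
f 30 31 29
f 31 27 32
f 31 32 29
f 32 27 33
f 32 33 29
f 33 27 34
f 33 34 29
f 34 27 35
f 34 35 29
f 35 27 36
f 35 36 29
f 36 27 37
f 36 37 29
f 37 27 38
f 37 38 29
f 38 27 39
f 38 39 29
f 39 27 28
f 39 28 29
f 41 40 44
f 41 44 42
f 42 44 45
f 42 45 43
f 44 40 46
f 44 46 45
f 45 46 47
f 45 47 43
f 46 40 48
f 46 48 47
f 47 48 49
f 47 49 43
f 48 40 50
f 48 50 49
f 49 50 51
f 49 51 43
f 50 40 52
f 50 52 51
f 51 52 53
f 51 53 43
f 52 40 54
f 52 54 53
f 53 54 55
f 53 55 43
f 54 40 56
f 54 56 55
f 55 56 57
f 55 57 43
f 56 40 58
f 56 58 57
f 57 58 59
f 57 59 43
f 58 40 41
f 58 41 59
f 59 41 42
f 59 42 43



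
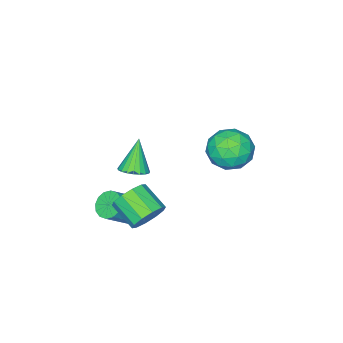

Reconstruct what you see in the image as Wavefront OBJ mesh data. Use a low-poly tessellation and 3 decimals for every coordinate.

v 2.243 1.488 -3.992
v 2.727 1.805 -4.47
v 3.96 1.589 -3.366
v 3.477 1.272 -2.888
v 2.588 2.099 -4.258
v 3.822 1.883 -3.153
v 2.357 2.229 -3.974
v 3.591 2.013 -2.87
v 2.096 2.161 -3.696
v 3.329 1.945 -2.591
v 1.874 1.913 -3.496
v 3.107 1.696 -2.392
v 1.751 1.55 -3.43
v 2.984 1.334 -2.325
v 1.76 1.171 -3.514
v 2.993 0.955 -2.41
v 1.898 0.877 -3.727
v 3.132 0.661 -2.622
v 2.129 0.747 -4.01
v 3.363 0.531 -2.906
v 2.391 0.815 -4.289
v 3.624 0.599 -3.184
v 2.613 1.064 -4.488
v 3.846 0.847 -3.384
v 2.736 1.426 -4.555
v 3.969 1.21 -3.45
v 3.246 3.542 -2.508
v 3.926 3.778 -1.951
v 3.814 2.454 -1.255
v 3.134 2.218 -1.812
v 3.442 3.943 -1.715
v 3.331 2.619 -1.019
v 2.884 3.954 -1.782
v 2.772 2.631 -1.086
v 2.464 3.809 -2.127
v 2.352 2.485 -1.43
v 2.343 3.561 -2.617
v 2.231 2.237 -1.92
v 2.566 3.306 -3.065
v 2.454 1.982 -2.369
v 3.049 3.141 -3.301
v 2.938 1.817 -2.605
v 3.608 3.129 -3.234
v 3.496 1.806 -2.538
v 4.028 3.275 -2.89
v 3.916 1.951 -2.193
v 4.149 3.523 -2.4
v 4.037 2.199 -1.703
v 3.151 2.559 0.11
v 3.61 2.995 0.431
v 2.429 2.201 1.63
v 3.387 3.177 0.368
v 3.122 3.253 0.26
v 2.863 3.208 0.126
v 2.653 3.051 -0.01
v 2.53 2.809 -0.126
v 2.513 2.524 -0.201
v 2.607 2.245 -0.222
v 2.795 2.02 -0.186
v 3.045 1.889 -0.098
v 3.312 1.873 0.025
v 3.552 1.976 0.163
v 3.723 2.18 0.292
v 3.794 2.449 0.39
v 3.754 2.737 0.439
v -2.689 4.136 -0.649
v -1.97 4.492 -1.526
v -2.45 2.308 -1.194
v -1.731 2.664 -2.071
v -1.38 2.759 -0.939
v -1.528 3.889 -0.603
v -2.892 2.911 -2.117
v -3.04 4.041 -1.781
v -2.096 3.735 -2.433
v -1.161 3.64 -1.705
v -3.259 3.16 -1.015
v -2.324 3.065 -0.287
v -2.351 4.475 -1.04
v -2.069 2.325 -1.68
v -1.863 2.381 -1.015
v -1.441 2.59 -1.53
v -2.091 4.12 -0.497
v -1.668 4.329 -1.013
v -1.321 3.31 -0.668
v -2.752 2.471 -1.707
v -2.329 2.68 -2.223
v -2.979 4.21 -1.19
v -2.557 4.419 -1.705
v -3.099 3.49 -2.052
v -2.002 4.238 -2.089
v -1.861 3.164 -2.409
v -2.544 3.309 -2.436
v -2.631 3.974 -2.238
v -1.453 4.183 -1.661
v -1.312 3.108 -1.981
v -1.106 3.164 -1.316
v -1.193 3.828 -1.118
v -1.526 3.738 -2.194
v -3.108 3.692 -0.739
v -2.967 2.617 -1.059
v -3.227 2.972 -1.602
v -3.314 3.636 -1.404
v -2.559 3.636 -0.311
v -2.418 2.562 -0.631
v -1.789 2.826 -0.482
v -1.876 3.491 -0.284
v -2.894 3.062 -0.526
f 2 1 5
f 2 5 3
f 3 5 6
f 3 6 4
f 5 1 7
f 5 7 6
f 6 7 8
f 6 8 4
f 7 1 9
f 7 9 8
f 8 9 10
f 8 10 4
f 9 1 11
f 9 11 10
f 10 11 12
f 10 12 4
f 11 1 13
f 11 13 12
f 12 13 14
f 12 14 4
f 13 1 15
f 13 15 14
f 14 15 16
f 14 16 4
f 15 1 17
f 15 17 16
f 16 17 18
f 16 18 4
f 17 1 19
f 17 19 18
f 18 19 20
f 18 20 4
f 19 1 21
f 19 21 20
f 20 21 22
f 20 22 4
f 21 1 23
f 21 23 22
f 22 23 24
f 22 24 4
f 23 1 25
f 23 25 24
f 24 25 26
f 24 26 4
f 25 1 2
f 25 2 26
f 26 2 3
f 26 3 4
f 28 27 31
f 28 31 29
f 29 31 32
f 29 32 30
f 31 27 33
f 31 33 32
f 32 33 34
f 32 34 30
f 33 27 35
f 33 35 34
f 34 35 36
f 34 36 30
f 35 27 37
f 35 37 36
f 36 37 38
f 36 38 30
f 37 27 39
f 37 39 38
f 38 39 40
f 38 40 30
f 39 27 41
f 39 41 40
f 40 41 42
f 40 42 30
f 41 27 43
f 41 43 42
f 42 43 44
f 42 44 30
f 43 27 45
f 43 45 44
f 44 45 46
f 44 46 30
f 45 27 47
f 45 47 46
f 46 47 48
f 46 48 30
f 47 27 28
f 47 28 48
f 48 28 29
f 48 29 30
f 50 49 52
f 50 52 51
f 52 49 53
f 52 53 51
f 53 49 54
f 53 54 51
f 54 49 55
f 54 55 51
f 55 49 56
f 55 56 51
f 56 49 57
f 56 57 51
f 57 49 58
f 57 58 51
f 58 49 59
f 58 59 51
f 59 49 60
f 59 60 51
f 60 49 61
f 60 61 51
f 61 49 62
f 61 62 51
f 62 49 63
f 62 63 51
f 63 49 64
f 63 64 51
f 64 49 65
f 64 65 51
f 65 49 50
f 65 50 51
f 66 103 82
f 103 77 106
f 82 106 71
f 103 106 82
f 66 82 78
f 82 71 83
f 78 83 67
f 82 83 78
f 66 78 87
f 78 67 88
f 87 88 73
f 78 88 87
f 66 87 99
f 87 73 102
f 99 102 76
f 87 102 99
f 66 99 103
f 99 76 107
f 103 107 77
f 99 107 103
f 67 83 94
f 83 71 97
f 94 97 75
f 83 97 94
f 71 106 84
f 106 77 105
f 84 105 70
f 106 105 84
f 77 107 104
f 107 76 100
f 104 100 68
f 107 100 104
f 76 102 101
f 102 73 89
f 101 89 72
f 102 89 101
f 73 88 93
f 88 67 90
f 93 90 74
f 88 90 93
f 69 95 81
f 95 75 96
f 81 96 70
f 95 96 81
f 69 81 79
f 81 70 80
f 79 80 68
f 81 80 79
f 69 79 86
f 79 68 85
f 86 85 72
f 79 85 86
f 69 86 91
f 86 72 92
f 91 92 74
f 86 92 91
f 69 91 95
f 91 74 98
f 95 98 75
f 91 98 95
f 70 96 84
f 96 75 97
f 84 97 71
f 96 97 84
f 68 80 104
f 80 70 105
f 104 105 77
f 80 105 104
f 72 85 101
f 85 68 100
f 101 100 76
f 85 100 101
f 74 92 93
f 92 72 89
f 93 89 73
f 92 89 93
f 75 98 94
f 98 74 90
f 94 90 67
f 98 90 94



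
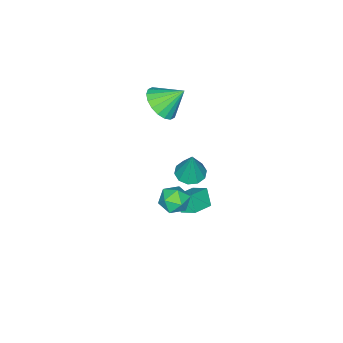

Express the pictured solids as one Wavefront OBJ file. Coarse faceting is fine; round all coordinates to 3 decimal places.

v 0.348 -2.235 3.091
v 1.331 -2.072 3.556
v -0.328 -1.285 4.189
v 1.305 -1.71 3.227
v 1.089 -1.452 2.871
v 0.726 -1.35 2.559
v 0.288 -1.422 2.352
v -0.138 -1.655 2.292
v -0.468 -2.004 2.39
v -0.636 -2.397 2.627
v -0.61 -2.759 2.956
v -0.394 -3.017 3.312
v -0.031 -3.119 3.624
v 0.407 -3.047 3.831
v 0.833 -2.814 3.891
v 1.163 -2.466 3.793
v 3.183 1.279 -0.982
v 3.578 0.822 -1.641
v 2.122 0.298 -0.939
v 2.517 -0.159 -1.598
v 2.895 -0.125 -0.789
v 3.551 0.482 -0.815
v 2.149 0.638 -1.765
v 2.805 1.245 -1.791
v 2.939 0.427 -2.125
v 3.4 -0.045 -1.521
v 2.3 1.165 -1.059
v 2.761 0.693 -0.455
v 0.306 0.058 -4.286
v -0.016 -0.47 -3.365
v 0.211 0.901 -3.837
v -0.112 0.373 -2.915
v 1.572 -0.013 -3.885
v 1.249 -0.541 -2.963
v 1.476 0.83 -3.435
v 1.154 0.302 -2.514
v 3.122 1.778 2.066
v 3.902 1.656 1.935
v 3.478 2.142 3.854
v 3.806 2.135 1.856
v 3.45 2.477 1.858
v 2.968 2.553 1.938
v 2.545 2.332 2.068
v 2.342 1.9 2.196
v 2.437 1.421 2.275
v 2.794 1.078 2.273
v 3.276 1.003 2.193
v 3.699 1.224 2.063
f 2 1 4
f 2 4 3
f 4 1 5
f 4 5 3
f 5 1 6
f 5 6 3
f 6 1 7
f 6 7 3
f 7 1 8
f 7 8 3
f 8 1 9
f 8 9 3
f 9 1 10
f 9 10 3
f 10 1 11
f 10 11 3
f 11 1 12
f 11 12 3
f 12 1 13
f 12 13 3
f 13 1 14
f 13 14 3
f 14 1 15
f 14 15 3
f 15 1 16
f 15 16 3
f 16 1 2
f 16 2 3
f 17 28 22
f 17 22 18
f 17 18 24
f 17 24 27
f 17 27 28
f 18 22 26
f 22 28 21
f 28 27 19
f 27 24 23
f 24 18 25
f 20 26 21
f 20 21 19
f 20 19 23
f 20 23 25
f 20 25 26
f 21 26 22
f 19 21 28
f 23 19 27
f 25 23 24
f 26 25 18
f 30 32 29
f 33 30 29
f 29 32 31
f 31 33 29
f 30 36 32
f 34 30 33
f 34 36 30
f 32 36 31
f 35 33 31
f 31 36 35
f 35 34 33
f 36 34 35
f 38 37 40
f 38 40 39
f 40 37 41
f 40 41 39
f 41 37 42
f 41 42 39
f 42 37 43
f 42 43 39
f 43 37 44
f 43 44 39
f 44 37 45
f 44 45 39
f 45 37 46
f 45 46 39
f 46 37 47
f 46 47 39
f 47 37 48
f 47 48 39
f 48 37 38
f 48 38 39



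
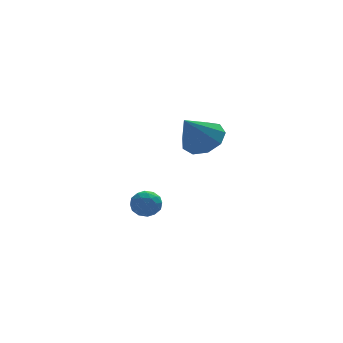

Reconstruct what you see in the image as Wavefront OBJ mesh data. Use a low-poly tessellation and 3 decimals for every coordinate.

v 1.204 0.759 2.898
v 1.956 0.977 3.536
v 0.236 0.161 4.242
v 1.533 1.52 3.474
v 0.957 1.707 3.143
v 0.496 1.451 2.697
v 0.366 0.87 2.345
v 0.628 0.238 2.252
v 1.159 -0.151 2.462
v 1.711 -0.114 2.876
v 2.026 0.331 3.3
v -0.607 4.308 -2.593
v 0.063 4.003 -2.471
v -1.063 3.677 -1.669
v -0.393 3.372 -1.547
v -0.503 4.097 -1.408
v -0.222 4.487 -1.979
v -0.778 3.193 -2.161
v -0.497 3.583 -2.732
v -0.043 3.313 -2.204
v 0.127 3.872 -1.739
v -1.127 3.808 -2.401
v -0.957 4.367 -1.936
v -0.232 4.211 -2.613
v -0.768 3.469 -1.527
v -0.833 3.895 -1.445
v -0.439 3.716 -1.374
v -0.399 4.495 -2.324
v -0.005 4.316 -2.252
v -0.338 4.371 -1.627
v -0.995 3.364 -1.888
v -0.601 3.185 -1.816
v -0.561 3.964 -2.766
v -0.167 3.785 -2.695
v -0.662 3.309 -2.513
v 0.1 3.626 -2.384
v -0.168 3.255 -1.841
v -0.395 3.15 -2.202
v -0.229 3.38 -2.538
v 0.2 3.954 -2.111
v -0.068 3.584 -1.568
v -0.133 4.01 -1.486
v 0.032 4.239 -1.822
v 0.137 3.549 -1.954
v -0.932 4.096 -2.572
v -1.2 3.726 -2.029
v -1.032 3.441 -2.318
v -0.867 3.67 -2.654
v -0.832 4.425 -2.299
v -1.1 4.054 -1.756
v -0.771 4.3 -1.602
v -0.605 4.53 -1.938
v -1.137 4.131 -2.186
f 2 1 4
f 2 4 3
f 4 1 5
f 4 5 3
f 5 1 6
f 5 6 3
f 6 1 7
f 6 7 3
f 7 1 8
f 7 8 3
f 8 1 9
f 8 9 3
f 9 1 10
f 9 10 3
f 10 1 11
f 10 11 3
f 11 1 2
f 11 2 3
f 12 49 28
f 49 23 52
f 28 52 17
f 49 52 28
f 12 28 24
f 28 17 29
f 24 29 13
f 28 29 24
f 12 24 33
f 24 13 34
f 33 34 19
f 24 34 33
f 12 33 45
f 33 19 48
f 45 48 22
f 33 48 45
f 12 45 49
f 45 22 53
f 49 53 23
f 45 53 49
f 13 29 40
f 29 17 43
f 40 43 21
f 29 43 40
f 17 52 30
f 52 23 51
f 30 51 16
f 52 51 30
f 23 53 50
f 53 22 46
f 50 46 14
f 53 46 50
f 22 48 47
f 48 19 35
f 47 35 18
f 48 35 47
f 19 34 39
f 34 13 36
f 39 36 20
f 34 36 39
f 15 41 27
f 41 21 42
f 27 42 16
f 41 42 27
f 15 27 25
f 27 16 26
f 25 26 14
f 27 26 25
f 15 25 32
f 25 14 31
f 32 31 18
f 25 31 32
f 15 32 37
f 32 18 38
f 37 38 20
f 32 38 37
f 15 37 41
f 37 20 44
f 41 44 21
f 37 44 41
f 16 42 30
f 42 21 43
f 30 43 17
f 42 43 30
f 14 26 50
f 26 16 51
f 50 51 23
f 26 51 50
f 18 31 47
f 31 14 46
f 47 46 22
f 31 46 47
f 20 38 39
f 38 18 35
f 39 35 19
f 38 35 39
f 21 44 40
f 44 20 36
f 40 36 13
f 44 36 40



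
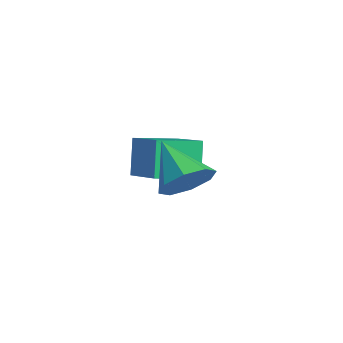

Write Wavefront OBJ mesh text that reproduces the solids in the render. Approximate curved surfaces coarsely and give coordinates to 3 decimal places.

v 0.027 -3.116 -1.531
v -0.612 -2.825 0.039
v -0.086 -1.329 -1.908
v -0.724 -1.038 -0.338
v 1.944 -2.842 -0.802
v 1.306 -2.551 0.768
v 1.832 -1.055 -1.179
v 1.193 -0.764 0.391
v 4.464 -2.49 0.196
v 5.017 -2.049 1.025
v 2.836 -2.87 1.484
v 4.559 -1.487 0.612
v 4.045 -1.513 -0.045
v 3.776 -2.111 -0.561
v 3.91 -2.932 -0.633
v 4.368 -3.493 -0.22
v 4.882 -3.468 0.436
v 5.151 -2.869 0.952
f 2 4 1
f 5 2 1
f 1 4 3
f 3 5 1
f 2 8 4
f 6 2 5
f 6 8 2
f 4 8 3
f 7 5 3
f 3 8 7
f 7 6 5
f 8 6 7
f 10 9 12
f 10 12 11
f 12 9 13
f 12 13 11
f 13 9 14
f 13 14 11
f 14 9 15
f 14 15 11
f 15 9 16
f 15 16 11
f 16 9 17
f 16 17 11
f 17 9 18
f 17 18 11
f 18 9 10
f 18 10 11



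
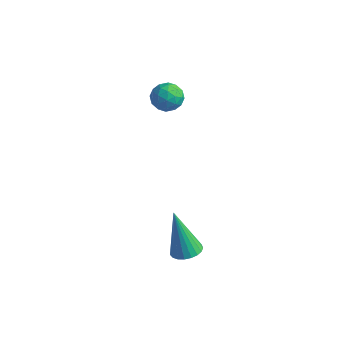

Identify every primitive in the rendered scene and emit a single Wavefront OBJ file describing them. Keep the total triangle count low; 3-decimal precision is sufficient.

v 1.947 -3.781 0.494
v 2.476 -4.151 0.676
v 1.273 -3.739 2.546
v 2.574 -3.892 0.703
v 2.565 -3.614 0.694
v 2.448 -3.364 0.65
v 2.245 -3.187 0.58
v 1.991 -3.112 0.495
v 1.729 -3.153 0.409
v 1.504 -3.303 0.339
v 1.357 -3.535 0.295
v 1.311 -3.81 0.286
v 1.376 -4.08 0.312
v 1.539 -4.298 0.371
v 1.773 -4.426 0.45
v 2.037 -4.444 0.537
v 2.286 -4.346 0.617
v -3.191 2.133 3.855
v -2.747 1.513 3.764
v -3.853 1.807 2.856
v -3.409 1.187 2.765
v -3.889 1.231 3.363
v -3.479 1.433 3.98
v -3.121 1.887 2.64
v -2.711 2.089 3.257
v -2.704 1.361 3.013
v -3.179 0.956 3.46
v -3.421 2.364 3.16
v -3.896 1.959 3.607
v -2.911 1.852 3.897
v -3.689 1.468 2.723
v -3.971 1.494 3.074
v -3.71 1.13 3.021
v -3.341 1.805 4.024
v -3.081 1.44 3.971
v -3.751 1.275 3.735
v -3.519 1.88 2.649
v -3.259 1.515 2.596
v -2.89 2.19 3.599
v -2.629 1.826 3.546
v -2.849 2.045 2.885
v -2.625 1.398 3.402
v -3.014 1.206 2.815
v -2.844 1.618 2.741
v -2.604 1.736 3.104
v -2.904 1.16 3.665
v -3.293 0.968 3.078
v -3.575 0.994 3.429
v -3.334 1.113 3.792
v -2.878 1.07 3.223
v -3.307 2.352 3.542
v -3.696 2.16 2.955
v -3.266 2.207 2.828
v -3.025 2.326 3.191
v -3.586 2.114 3.805
v -3.975 1.922 3.218
v -3.996 1.584 3.516
v -3.756 1.702 3.879
v -3.722 2.25 3.397
f 2 1 4
f 2 4 3
f 4 1 5
f 4 5 3
f 5 1 6
f 5 6 3
f 6 1 7
f 6 7 3
f 7 1 8
f 7 8 3
f 8 1 9
f 8 9 3
f 9 1 10
f 9 10 3
f 10 1 11
f 10 11 3
f 11 1 12
f 11 12 3
f 12 1 13
f 12 13 3
f 13 1 14
f 13 14 3
f 14 1 15
f 14 15 3
f 15 1 16
f 15 16 3
f 16 1 17
f 16 17 3
f 17 1 2
f 17 2 3
f 18 55 34
f 55 29 58
f 34 58 23
f 55 58 34
f 18 34 30
f 34 23 35
f 30 35 19
f 34 35 30
f 18 30 39
f 30 19 40
f 39 40 25
f 30 40 39
f 18 39 51
f 39 25 54
f 51 54 28
f 39 54 51
f 18 51 55
f 51 28 59
f 55 59 29
f 51 59 55
f 19 35 46
f 35 23 49
f 46 49 27
f 35 49 46
f 23 58 36
f 58 29 57
f 36 57 22
f 58 57 36
f 29 59 56
f 59 28 52
f 56 52 20
f 59 52 56
f 28 54 53
f 54 25 41
f 53 41 24
f 54 41 53
f 25 40 45
f 40 19 42
f 45 42 26
f 40 42 45
f 21 47 33
f 47 27 48
f 33 48 22
f 47 48 33
f 21 33 31
f 33 22 32
f 31 32 20
f 33 32 31
f 21 31 38
f 31 20 37
f 38 37 24
f 31 37 38
f 21 38 43
f 38 24 44
f 43 44 26
f 38 44 43
f 21 43 47
f 43 26 50
f 47 50 27
f 43 50 47
f 22 48 36
f 48 27 49
f 36 49 23
f 48 49 36
f 20 32 56
f 32 22 57
f 56 57 29
f 32 57 56
f 24 37 53
f 37 20 52
f 53 52 28
f 37 52 53
f 26 44 45
f 44 24 41
f 45 41 25
f 44 41 45
f 27 50 46
f 50 26 42
f 46 42 19
f 50 42 46



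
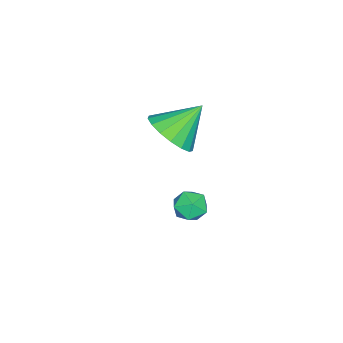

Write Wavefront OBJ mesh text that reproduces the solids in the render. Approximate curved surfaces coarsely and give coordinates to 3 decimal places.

v 3.124 -3.39 2.541
v 3.686 -3.835 3.336
v 2.176 -2.59 3.659
v 3.937 -3.4 3.237
v 4.002 -2.962 2.979
v 3.865 -2.623 2.62
v 3.559 -2.459 2.244
v 3.154 -2.508 1.935
v 2.741 -2.76 1.765
v 2.416 -3.156 1.773
v 2.254 -3.605 1.957
v 2.29 -4.006 2.275
v 2.518 -4.265 2.653
v 2.885 -4.324 3.006
v 3.306 -4.168 3.252
v 2.264 -2.349 -1.876
v 2.888 -2.444 -2.275
v 2.712 -3.056 -1.005
v 3.336 -3.151 -1.404
v 3.183 -2.485 -1.104
v 2.905 -2.048 -1.642
v 2.695 -3.452 -1.638
v 2.417 -3.015 -2.176
v 3.154 -3.126 -2.127
v 3.456 -2.528 -1.797
v 2.144 -2.972 -1.483
v 2.446 -2.374 -1.153
f 2 1 4
f 2 4 3
f 4 1 5
f 4 5 3
f 5 1 6
f 5 6 3
f 6 1 7
f 6 7 3
f 7 1 8
f 7 8 3
f 8 1 9
f 8 9 3
f 9 1 10
f 9 10 3
f 10 1 11
f 10 11 3
f 11 1 12
f 11 12 3
f 12 1 13
f 12 13 3
f 13 1 14
f 13 14 3
f 14 1 15
f 14 15 3
f 15 1 2
f 15 2 3
f 16 27 21
f 16 21 17
f 16 17 23
f 16 23 26
f 16 26 27
f 17 21 25
f 21 27 20
f 27 26 18
f 26 23 22
f 23 17 24
f 19 25 20
f 19 20 18
f 19 18 22
f 19 22 24
f 19 24 25
f 20 25 21
f 18 20 27
f 22 18 26
f 24 22 23
f 25 24 17



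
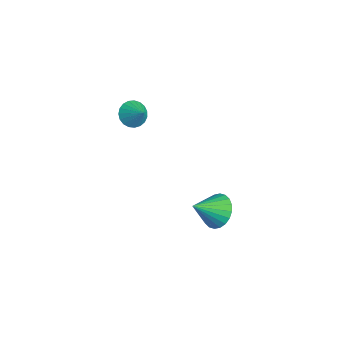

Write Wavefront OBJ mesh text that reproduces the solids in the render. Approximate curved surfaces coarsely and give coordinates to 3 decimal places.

v -1.983 1.657 -3.462
v -1.083 1.481 -3.835
v -1.837 0.363 -2.498
v -0.998 1.712 -3.538
v -1.062 1.935 -3.229
v -1.267 2.116 -2.956
v -1.581 2.226 -2.759
v -1.956 2.25 -2.67
v -2.335 2.184 -2.702
v -2.661 2.037 -2.849
v -2.883 1.833 -3.089
v -2.969 1.601 -3.387
v -2.904 1.378 -3.696
v -2.699 1.198 -3.969
v -2.386 1.087 -4.165
v -2.01 1.063 -4.254
v -1.631 1.13 -4.223
v -1.306 1.276 -4.075
v -4.348 -1.674 2.86
v -3.952 -2.269 2.631
v -3.552 -1.406 3.54
v -3.857 -2.047 2.433
v -3.847 -1.761 2.309
v -3.924 -1.461 2.28
v -4.074 -1.197 2.351
v -4.271 -1.015 2.51
v -4.482 -0.948 2.73
v -4.669 -1.006 2.973
v -4.801 -1.18 3.195
v -4.855 -1.439 3.36
v -4.82 -1.739 3.439
v -4.704 -2.027 3.417
v -4.527 -2.255 3.299
v -4.318 -2.382 3.106
v -4.115 -2.387 2.869
f 2 1 4
f 2 4 3
f 4 1 5
f 4 5 3
f 5 1 6
f 5 6 3
f 6 1 7
f 6 7 3
f 7 1 8
f 7 8 3
f 8 1 9
f 8 9 3
f 9 1 10
f 9 10 3
f 10 1 11
f 10 11 3
f 11 1 12
f 11 12 3
f 12 1 13
f 12 13 3
f 13 1 14
f 13 14 3
f 14 1 15
f 14 15 3
f 15 1 16
f 15 16 3
f 16 1 17
f 16 17 3
f 17 1 18
f 17 18 3
f 18 1 2
f 18 2 3
f 20 19 22
f 20 22 21
f 22 19 23
f 22 23 21
f 23 19 24
f 23 24 21
f 24 19 25
f 24 25 21
f 25 19 26
f 25 26 21
f 26 19 27
f 26 27 21
f 27 19 28
f 27 28 21
f 28 19 29
f 28 29 21
f 29 19 30
f 29 30 21
f 30 19 31
f 30 31 21
f 31 19 32
f 31 32 21
f 32 19 33
f 32 33 21
f 33 19 34
f 33 34 21
f 34 19 35
f 34 35 21
f 35 19 20
f 35 20 21



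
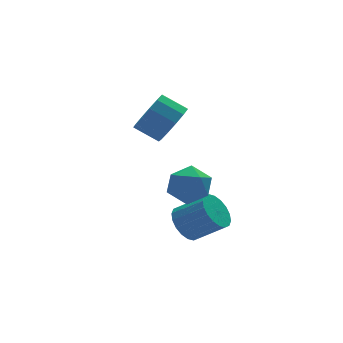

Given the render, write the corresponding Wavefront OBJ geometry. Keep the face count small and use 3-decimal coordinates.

v -2.887 -2.298 1.112
v -2.136 -2.125 1.781
v -3.244 -3.715 1.879
v -2.493 -3.542 2.548
v -3.33 -2.958 2.558
v -3.109 -2.083 2.084
v -2.271 -3.757 1.576
v -2.05 -2.882 1.102
v -1.756 -3.027 2.067
v -2.41 -2.534 2.674
v -2.97 -3.306 0.986
v -3.624 -2.813 1.593
v -2.522 -2.238 -0.894
v -1.987 -1.504 -0.839
v -0.983 -2.308 0.13
v -1.518 -3.042 0.074
v -2.243 -1.452 -0.53
v -1.24 -2.256 0.439
v -2.555 -1.556 -0.293
v -1.552 -2.36 0.676
v -2.86 -1.794 -0.175
v -1.857 -2.599 0.793
v -3.098 -2.121 -0.2
v -2.095 -2.926 0.769
v -3.222 -2.471 -0.362
v -2.219 -3.275 0.606
v -3.207 -2.774 -0.63
v -2.204 -3.579 0.339
v -3.057 -2.972 -0.95
v -2.053 -3.776 0.019
v -2.8 -3.024 -1.259
v -1.797 -3.828 -0.29
v -2.488 -2.92 -1.496
v -1.485 -3.724 -0.527
v -2.183 -2.681 -1.613
v -1.18 -3.486 -0.645
v -1.945 -2.354 -1.589
v -0.942 -3.159 -0.62
v -1.821 -2.005 -1.426
v -0.818 -2.809 -0.458
v -1.836 -1.701 -1.159
v -0.833 -2.506 -0.19
v -1.353 1.444 2.761
v -0.585 2.172 2.92
v -1.419 2.904 3.597
v -2.187 2.176 3.439
v -0.864 2.328 2.409
v -1.698 3.06 3.086
v -1.298 2.203 2.009
v -2.132 2.935 2.686
v -1.749 1.837 1.849
v -2.583 2.569 2.526
v -2.075 1.347 1.978
v -2.909 2.078 2.655
v -2.171 0.887 2.356
v -3.005 1.619 3.033
v -2.008 0.604 2.862
v -2.842 1.336 3.54
v -1.637 0.588 3.337
v -2.471 1.32 4.014
v -1.175 0.844 3.629
v -2.009 1.575 4.306
v -0.77 1.29 3.646
v -1.604 2.022 4.323
v -0.55 1.785 3.381
v -1.385 2.517 4.059
f 1 12 6
f 1 6 2
f 1 2 8
f 1 8 11
f 1 11 12
f 2 6 10
f 6 12 5
f 12 11 3
f 11 8 7
f 8 2 9
f 4 10 5
f 4 5 3
f 4 3 7
f 4 7 9
f 4 9 10
f 5 10 6
f 3 5 12
f 7 3 11
f 9 7 8
f 10 9 2
f 14 13 17
f 14 17 15
f 15 17 18
f 15 18 16
f 17 13 19
f 17 19 18
f 18 19 20
f 18 20 16
f 19 13 21
f 19 21 20
f 20 21 22
f 20 22 16
f 21 13 23
f 21 23 22
f 22 23 24
f 22 24 16
f 23 13 25
f 23 25 24
f 24 25 26
f 24 26 16
f 25 13 27
f 25 27 26
f 26 27 28
f 26 28 16
f 27 13 29
f 27 29 28
f 28 29 30
f 28 30 16
f 29 13 31
f 29 31 30
f 30 31 32
f 30 32 16
f 31 13 33
f 31 33 32
f 32 33 34
f 32 34 16
f 33 13 35
f 33 35 34
f 34 35 36
f 34 36 16
f 35 13 37
f 35 37 36
f 36 37 38
f 36 38 16
f 37 13 39
f 37 39 38
f 38 39 40
f 38 40 16
f 39 13 41
f 39 41 40
f 40 41 42
f 40 42 16
f 41 13 14
f 41 14 42
f 42 14 15
f 42 15 16
f 44 43 47
f 44 47 45
f 45 47 48
f 45 48 46
f 47 43 49
f 47 49 48
f 48 49 50
f 48 50 46
f 49 43 51
f 49 51 50
f 50 51 52
f 50 52 46
f 51 43 53
f 51 53 52
f 52 53 54
f 52 54 46
f 53 43 55
f 53 55 54
f 54 55 56
f 54 56 46
f 55 43 57
f 55 57 56
f 56 57 58
f 56 58 46
f 57 43 59
f 57 59 58
f 58 59 60
f 58 60 46
f 59 43 61
f 59 61 60
f 60 61 62
f 60 62 46
f 61 43 63
f 61 63 62
f 62 63 64
f 62 64 46
f 63 43 65
f 63 65 64
f 64 65 66
f 64 66 46
f 65 43 44
f 65 44 66
f 66 44 45
f 66 45 46



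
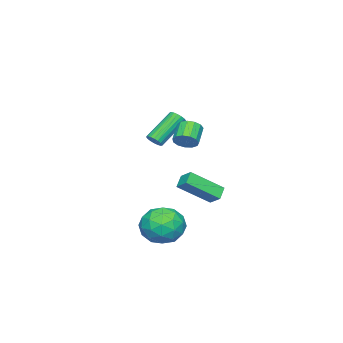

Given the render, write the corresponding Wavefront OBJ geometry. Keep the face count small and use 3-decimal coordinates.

v 3.514 1.522 2.93
v 3.762 1.913 3.386
v 2.894 1.668 4.067
v 2.646 1.278 3.61
v 3.542 2.121 3.181
v 2.674 1.877 3.861
v 3.314 2.139 2.895
v 2.445 1.895 3.576
v 3.148 1.962 2.621
v 2.28 1.717 3.301
v 3.1 1.645 2.444
v 2.231 1.4 3.125
v 3.182 1.288 2.422
v 2.314 1.044 3.103
v 3.37 1.007 2.561
v 2.502 0.762 3.241
v 3.604 0.888 2.817
v 2.736 0.644 3.497
v 3.809 0.971 3.109
v 2.941 0.727 3.789
v 3.921 1.229 3.344
v 3.052 0.985 4.024
v 3.903 1.58 3.447
v 3.035 1.336 4.128
v -0.242 1.056 -1.693
v 0.942 -0.203 -0.466
v 0.003 1.746 -1.222
v 1.187 0.486 0.005
v 0.413 1.174 -2.205
v 1.597 -0.086 -0.978
v 0.658 1.863 -1.734
v 1.842 0.604 -0.507
v 2.447 0.254 -2.153
v 3.518 0.824 -2.412
v 2.642 -0.864 -3.808
v 3.713 -0.294 -4.067
v 3.637 -1.06 -3.094
v 3.516 -0.368 -2.071
v 2.644 0.328 -4.149
v 2.523 1.02 -3.126
v 3.64 0.87 -3.646
v 4.254 0.012 -2.993
v 1.906 -0.052 -3.227
v 2.52 -0.91 -2.574
v 2.965 0.638 -2.137
v 3.195 -0.678 -4.083
v 3.15 -1.128 -3.511
v 3.78 -0.793 -3.663
v 2.964 -0.064 -1.937
v 3.594 0.271 -2.089
v 3.664 -0.836 -2.489
v 2.566 -0.311 -4.131
v 3.196 0.024 -4.283
v 2.38 0.753 -2.557
v 3.01 1.088 -2.709
v 2.496 0.796 -3.731
v 3.666 1 -3.014
v 3.781 0.342 -3.987
v 3.152 0.708 -4.036
v 3.081 1.115 -3.434
v 4.027 0.495 -2.631
v 4.142 -0.162 -3.604
v 4.097 -0.612 -3.032
v 4.026 -0.206 -2.43
v 4.099 0.522 -3.356
v 2.018 0.122 -2.616
v 2.133 -0.535 -3.589
v 2.134 0.166 -3.79
v 2.063 0.572 -3.188
v 2.379 -0.382 -2.233
v 2.494 -1.04 -3.206
v 3.079 -1.155 -2.786
v 3.008 -0.748 -2.184
v 2.061 -0.562 -2.864
v -1.427 -3.155 0.744
v -1.068 -2.957 1.048
v -2.555 -2.406 2.44
v -2.913 -2.605 2.136
v -1.126 -2.781 0.916
v -2.613 -2.23 2.308
v -1.244 -2.679 0.751
v -2.731 -2.128 2.143
v -1.398 -2.672 0.584
v -2.884 -2.121 1.976
v -1.557 -2.761 0.449
v -3.044 -2.21 1.841
v -1.691 -2.927 0.372
v -3.177 -2.376 1.764
v -1.772 -3.139 0.369
v -3.259 -2.588 1.761
v -1.785 -3.354 0.44
v -3.272 -2.803 1.832
v -1.727 -3.53 0.572
v -3.214 -2.979 1.964
v -1.609 -3.632 0.737
v -3.096 -3.081 2.129
v -1.456 -3.639 0.904
v -2.942 -3.088 2.296
v -1.296 -3.55 1.039
v -2.783 -2.999 2.431
v -1.163 -3.384 1.116
v -2.649 -2.833 2.508
v -1.081 -3.172 1.119
v -2.568 -2.621 2.511
f 2 1 5
f 2 5 3
f 3 5 6
f 3 6 4
f 5 1 7
f 5 7 6
f 6 7 8
f 6 8 4
f 7 1 9
f 7 9 8
f 8 9 10
f 8 10 4
f 9 1 11
f 9 11 10
f 10 11 12
f 10 12 4
f 11 1 13
f 11 13 12
f 12 13 14
f 12 14 4
f 13 1 15
f 13 15 14
f 14 15 16
f 14 16 4
f 15 1 17
f 15 17 16
f 16 17 18
f 16 18 4
f 17 1 19
f 17 19 18
f 18 19 20
f 18 20 4
f 19 1 21
f 19 21 20
f 20 21 22
f 20 22 4
f 21 1 23
f 21 23 22
f 22 23 24
f 22 24 4
f 23 1 2
f 23 2 24
f 24 2 3
f 24 3 4
f 26 28 25
f 29 26 25
f 25 28 27
f 27 29 25
f 26 32 28
f 30 26 29
f 30 32 26
f 28 32 27
f 31 29 27
f 27 32 31
f 31 30 29
f 32 30 31
f 33 70 49
f 70 44 73
f 49 73 38
f 70 73 49
f 33 49 45
f 49 38 50
f 45 50 34
f 49 50 45
f 33 45 54
f 45 34 55
f 54 55 40
f 45 55 54
f 33 54 66
f 54 40 69
f 66 69 43
f 54 69 66
f 33 66 70
f 66 43 74
f 70 74 44
f 66 74 70
f 34 50 61
f 50 38 64
f 61 64 42
f 50 64 61
f 38 73 51
f 73 44 72
f 51 72 37
f 73 72 51
f 44 74 71
f 74 43 67
f 71 67 35
f 74 67 71
f 43 69 68
f 69 40 56
f 68 56 39
f 69 56 68
f 40 55 60
f 55 34 57
f 60 57 41
f 55 57 60
f 36 62 48
f 62 42 63
f 48 63 37
f 62 63 48
f 36 48 46
f 48 37 47
f 46 47 35
f 48 47 46
f 36 46 53
f 46 35 52
f 53 52 39
f 46 52 53
f 36 53 58
f 53 39 59
f 58 59 41
f 53 59 58
f 36 58 62
f 58 41 65
f 62 65 42
f 58 65 62
f 37 63 51
f 63 42 64
f 51 64 38
f 63 64 51
f 35 47 71
f 47 37 72
f 71 72 44
f 47 72 71
f 39 52 68
f 52 35 67
f 68 67 43
f 52 67 68
f 41 59 60
f 59 39 56
f 60 56 40
f 59 56 60
f 42 65 61
f 65 41 57
f 61 57 34
f 65 57 61
f 76 75 79
f 76 79 77
f 77 79 80
f 77 80 78
f 79 75 81
f 79 81 80
f 80 81 82
f 80 82 78
f 81 75 83
f 81 83 82
f 82 83 84
f 82 84 78
f 83 75 85
f 83 85 84
f 84 85 86
f 84 86 78
f 85 75 87
f 85 87 86
f 86 87 88
f 86 88 78
f 87 75 89
f 87 89 88
f 88 89 90
f 88 90 78
f 89 75 91
f 89 91 90
f 90 91 92
f 90 92 78
f 91 75 93
f 91 93 92
f 92 93 94
f 92 94 78
f 93 75 95
f 93 95 94
f 94 95 96
f 94 96 78
f 95 75 97
f 95 97 96
f 96 97 98
f 96 98 78
f 97 75 99
f 97 99 98
f 98 99 100
f 98 100 78
f 99 75 101
f 99 101 100
f 100 101 102
f 100 102 78
f 101 75 103
f 101 103 102
f 102 103 104
f 102 104 78
f 103 75 76
f 103 76 104
f 104 76 77
f 104 77 78

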